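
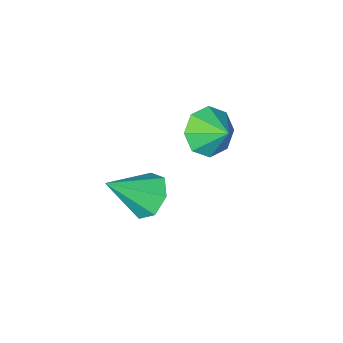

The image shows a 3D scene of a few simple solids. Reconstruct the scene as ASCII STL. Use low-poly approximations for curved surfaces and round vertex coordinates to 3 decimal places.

solid 
facet normal 0.129 -0.808 -0.575
outer loop
vertex -1.697 -3.59 -3.048
vertex -2.06 -4.211 -2.256
vertex -2.508 -3.696 -3.081
endloop
endfacet
facet normal -0.113 0.953 -0.281
outer loop
vertex -1.697 -3.59 -3.048
vertex -2.508 -3.696 -3.081
vertex -2.22 -3.209 -1.544
endloop
endfacet
facet normal 0.130 -0.808 -0.575
outer loop
vertex -2.508 -3.696 -3.081
vertex -2.06 -4.211 -2.256
vertex -3.057 -4.105 -2.63
endloop
endfacet
facet normal -0.653 0.749 -0.115
outer loop
vertex -2.508 -3.696 -3.081
vertex -3.057 -4.105 -2.63
vertex -2.22 -3.209 -1.544
endloop
endfacet
facet normal 0.130 -0.808 -0.575
outer loop
vertex -3.057 -4.105 -2.63
vertex -2.06 -4.211 -2.256
vertex -3.022 -4.575 -1.961
endloop
endfacet
facet normal -0.855 0.402 0.327
outer loop
vertex -3.057 -4.105 -2.63
vertex -3.022 -4.575 -1.961
vertex -2.22 -3.209 -1.544
endloop
endfacet
facet normal 0.129 -0.808 -0.575
outer loop
vertex -3.022 -4.575 -1.961
vertex -2.06 -4.211 -2.256
vertex -2.423 -4.832 -1.465
endloop
endfacet
facet normal -0.604 0.114 0.789
outer loop
vertex -3.022 -4.575 -1.961
vertex -2.423 -4.832 -1.465
vertex -2.22 -3.209 -1.544
endloop
endfacet
facet normal 0.129 -0.808 -0.575
outer loop
vertex -2.423 -4.832 -1.465
vertex -2.06 -4.211 -2.256
vertex -1.612 -4.726 -1.432
endloop
endfacet
facet normal -0.048 0.055 0.997
outer loop
vertex -2.423 -4.832 -1.465
vertex -1.612 -4.726 -1.432
vertex -2.22 -3.209 -1.544
endloop
endfacet
facet normal 0.129 -0.808 -0.575
outer loop
vertex -1.612 -4.726 -1.432
vertex -2.06 -4.211 -2.256
vertex -1.063 -4.317 -1.883
endloop
endfacet
facet normal 0.491 0.258 0.832
outer loop
vertex -1.612 -4.726 -1.432
vertex -1.063 -4.317 -1.883
vertex -2.22 -3.209 -1.544
endloop
endfacet
facet normal 0.129 -0.808 -0.575
outer loop
vertex -1.063 -4.317 -1.883
vertex -2.06 -4.211 -2.256
vertex -1.098 -3.847 -2.552
endloop
endfacet
facet normal 0.694 0.606 0.389
outer loop
vertex -1.063 -4.317 -1.883
vertex -1.098 -3.847 -2.552
vertex -2.22 -3.209 -1.544
endloop
endfacet
facet normal 0.129 -0.808 -0.575
outer loop
vertex -1.098 -3.847 -2.552
vertex -2.06 -4.211 -2.256
vertex -1.697 -3.59 -3.048
endloop
endfacet
facet normal 0.443 0.894 -0.072
outer loop
vertex -1.098 -3.847 -2.552
vertex -1.697 -3.59 -3.048
vertex -2.22 -3.209 -1.544
endloop
endfacet
facet normal -0.747 0.217 -0.628
outer loop
vertex 1.811 -3.217 -3.529
vertex 1.334 -2.776 -2.809
vertex 1.97 -2.396 -3.434
endloop
endfacet
facet normal 0.885 -0.120 -0.449
outer loop
vertex 1.811 -3.217 -3.529
vertex 1.97 -2.396 -3.434
vertex 2.806 -3.204 -1.571
endloop
endfacet
facet normal -0.747 0.218 -0.628
outer loop
vertex 1.97 -2.396 -3.434
vertex 1.334 -2.776 -2.809
vertex 1.65 -1.861 -2.868
endloop
endfacet
facet normal 0.801 0.589 -0.104
outer loop
vertex 1.97 -2.396 -3.434
vertex 1.65 -1.861 -2.868
vertex 2.806 -3.204 -1.571
endloop
endfacet
facet normal -0.747 0.218 -0.628
outer loop
vertex 1.65 -1.861 -2.868
vertex 1.334 -2.776 -2.809
vertex 1.092 -2.015 -2.257
endloop
endfacet
facet normal 0.342 0.788 0.511
outer loop
vertex 1.65 -1.861 -2.868
vertex 1.092 -2.015 -2.257
vertex 2.806 -3.204 -1.571
endloop
endfacet
facet normal -0.747 0.218 -0.628
outer loop
vertex 1.092 -2.015 -2.257
vertex 1.334 -2.776 -2.809
vertex 0.716 -2.742 -2.062
endloop
endfacet
facet normal -0.147 0.327 0.934
outer loop
vertex 1.092 -2.015 -2.257
vertex 0.716 -2.742 -2.062
vertex 2.806 -3.204 -1.571
endloop
endfacet
facet normal -0.747 0.217 -0.628
outer loop
vertex 0.716 -2.742 -2.062
vertex 1.334 -2.776 -2.809
vertex 0.805 -3.495 -2.428
endloop
endfacet
facet normal -0.297 -0.446 0.845
outer loop
vertex 0.716 -2.742 -2.062
vertex 0.805 -3.495 -2.428
vertex 2.806 -3.204 -1.571
endloop
endfacet
facet normal -0.747 0.217 -0.628
outer loop
vertex 0.805 -3.495 -2.428
vertex 1.334 -2.776 -2.809
vertex 1.293 -3.706 -3.081
endloop
endfacet
facet normal 0.005 -0.950 0.311
outer loop
vertex 0.805 -3.495 -2.428
vertex 1.293 -3.706 -3.081
vertex 2.806 -3.204 -1.571
endloop
endfacet
facet normal -0.748 0.217 -0.628
outer loop
vertex 1.293 -3.706 -3.081
vertex 1.334 -2.776 -2.809
vertex 1.811 -3.217 -3.529
endloop
endfacet
facet normal 0.531 -0.805 -0.265
outer loop
vertex 1.293 -3.706 -3.081
vertex 1.811 -3.217 -3.529
vertex 2.806 -3.204 -1.571
endloop
endfacet

endsolid


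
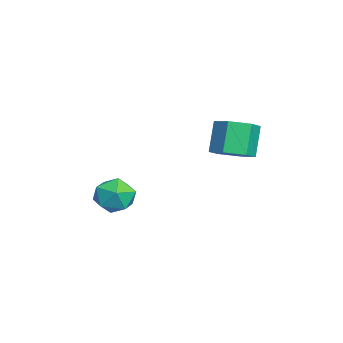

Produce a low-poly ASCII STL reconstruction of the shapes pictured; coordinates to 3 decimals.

solid 
facet normal -0.261 0.702 0.662
outer loop
vertex -2.734 -3.171 -3.271
vertex -2.14 -3.547 -2.638
vertex -1.837 -2.875 -3.231
endloop
endfacet
facet normal -0.313 0.950 -0.005
outer loop
vertex -2.734 -3.171 -3.271
vertex -1.837 -2.875 -3.231
vertex -2.251 -3.016 -4.069
endloop
endfacet
facet normal -0.767 0.530 -0.361
outer loop
vertex -2.734 -3.171 -3.271
vertex -2.251 -3.016 -4.069
vertex -2.811 -3.776 -3.995
endloop
endfacet
facet normal -0.996 0.023 0.086
outer loop
vertex -2.734 -3.171 -3.271
vertex -2.811 -3.776 -3.995
vertex -2.742 -4.104 -3.11
endloop
endfacet
facet normal -0.683 0.130 0.718
outer loop
vertex -2.734 -3.171 -3.271
vertex -2.742 -4.104 -3.11
vertex -2.14 -3.547 -2.638
endloop
endfacet
facet normal 0.328 0.892 -0.312
outer loop
vertex -2.251 -3.016 -4.069
vertex -1.837 -2.875 -3.231
vertex -1.358 -3.296 -3.93
endloop
endfacet
facet normal 0.412 0.492 0.767
outer loop
vertex -1.837 -2.875 -3.231
vertex -2.14 -3.547 -2.638
vertex -1.289 -3.624 -3.045
endloop
endfacet
facet normal -0.270 -0.436 0.859
outer loop
vertex -2.14 -3.547 -2.638
vertex -2.742 -4.104 -3.11
vertex -1.849 -4.384 -2.971
endloop
endfacet
facet normal -0.776 -0.609 -0.165
outer loop
vertex -2.742 -4.104 -3.11
vertex -2.811 -3.776 -3.995
vertex -2.263 -4.525 -3.809
endloop
endfacet
facet normal -0.406 0.213 -0.889
outer loop
vertex -2.811 -3.776 -3.995
vertex -2.251 -3.016 -4.069
vertex -1.96 -3.853 -4.402
endloop
endfacet
facet normal 0.996 -0.023 -0.086
outer loop
vertex -1.366 -4.229 -3.769
vertex -1.358 -3.296 -3.93
vertex -1.289 -3.624 -3.045
endloop
endfacet
facet normal 0.767 -0.530 0.361
outer loop
vertex -1.366 -4.229 -3.769
vertex -1.289 -3.624 -3.045
vertex -1.849 -4.384 -2.971
endloop
endfacet
facet normal 0.313 -0.950 0.005
outer loop
vertex -1.366 -4.229 -3.769
vertex -1.849 -4.384 -2.971
vertex -2.263 -4.525 -3.809
endloop
endfacet
facet normal 0.261 -0.702 -0.662
outer loop
vertex -1.366 -4.229 -3.769
vertex -2.263 -4.525 -3.809
vertex -1.96 -3.853 -4.402
endloop
endfacet
facet normal 0.683 -0.130 -0.718
outer loop
vertex -1.366 -4.229 -3.769
vertex -1.96 -3.853 -4.402
vertex -1.358 -3.296 -3.93
endloop
endfacet
facet normal 0.776 0.609 0.165
outer loop
vertex -1.289 -3.624 -3.045
vertex -1.358 -3.296 -3.93
vertex -1.837 -2.875 -3.231
endloop
endfacet
facet normal 0.406 -0.213 0.889
outer loop
vertex -1.849 -4.384 -2.971
vertex -1.289 -3.624 -3.045
vertex -2.14 -3.547 -2.638
endloop
endfacet
facet normal -0.328 -0.892 0.312
outer loop
vertex -2.263 -4.525 -3.809
vertex -1.849 -4.384 -2.971
vertex -2.742 -4.104 -3.11
endloop
endfacet
facet normal -0.412 -0.492 -0.767
outer loop
vertex -1.96 -3.853 -4.402
vertex -2.263 -4.525 -3.809
vertex -2.811 -3.776 -3.995
endloop
endfacet
facet normal 0.270 0.436 -0.859
outer loop
vertex -1.358 -3.296 -3.93
vertex -1.96 -3.853 -4.402
vertex -2.251 -3.016 -4.069
endloop
endfacet
facet normal 0.435 -0.150 -0.888
outer loop
vertex -0.015 1.16 -0.574
vertex -0.705 0.678 -0.831
vertex -0.697 1.547 -0.974
endloop
endfacet
facet normal 0.458 0.886 0.075
outer loop
vertex -0.015 1.16 -0.574
vertex -0.697 1.547 -0.974
vertex -0.665 1.384 0.749
endloop
endfacet
facet normal 0.457 0.886 0.075
outer loop
vertex -0.665 1.384 0.749
vertex -0.697 1.547 -0.974
vertex -1.347 1.77 0.348
endloop
endfacet
facet normal -0.437 0.150 0.887
outer loop
vertex -0.665 1.384 0.749
vertex -1.347 1.77 0.348
vertex -1.355 0.902 0.491
endloop
endfacet
facet normal 0.436 -0.150 -0.888
outer loop
vertex -0.697 1.547 -0.974
vertex -0.705 0.678 -0.831
vertex -1.387 1.064 -1.231
endloop
endfacet
facet normal -0.443 0.823 -0.357
outer loop
vertex -0.697 1.547 -0.974
vertex -1.387 1.064 -1.231
vertex -1.347 1.77 0.348
endloop
endfacet
facet normal -0.442 0.823 -0.357
outer loop
vertex -1.347 1.77 0.348
vertex -1.387 1.064 -1.231
vertex -2.037 1.288 0.091
endloop
endfacet
facet normal -0.436 0.150 0.888
outer loop
vertex -1.347 1.77 0.348
vertex -2.037 1.288 0.091
vertex -1.355 0.902 0.491
endloop
endfacet
facet normal 0.436 -0.149 -0.887
outer loop
vertex -1.387 1.064 -1.231
vertex -0.705 0.678 -0.831
vertex -1.395 0.196 -1.089
endloop
endfacet
facet normal -0.900 -0.062 -0.432
outer loop
vertex -1.387 1.064 -1.231
vertex -1.395 0.196 -1.089
vertex -2.037 1.288 0.091
endloop
endfacet
facet normal -0.900 -0.063 -0.432
outer loop
vertex -2.037 1.288 0.091
vertex -1.395 0.196 -1.089
vertex -2.045 0.42 0.234
endloop
endfacet
facet normal -0.436 0.150 0.888
outer loop
vertex -2.037 1.288 0.091
vertex -2.045 0.42 0.234
vertex -1.355 0.902 0.491
endloop
endfacet
facet normal 0.437 -0.150 -0.887
outer loop
vertex -1.395 0.196 -1.089
vertex -0.705 0.678 -0.831
vertex -0.713 -0.19 -0.688
endloop
endfacet
facet normal -0.458 -0.886 -0.075
outer loop
vertex -1.395 0.196 -1.089
vertex -0.713 -0.19 -0.688
vertex -2.045 0.42 0.234
endloop
endfacet
facet normal -0.458 -0.886 -0.076
outer loop
vertex -2.045 0.42 0.234
vertex -0.713 -0.19 -0.688
vertex -1.363 0.033 0.634
endloop
endfacet
facet normal -0.435 0.150 0.888
outer loop
vertex -2.045 0.42 0.234
vertex -1.363 0.033 0.634
vertex -1.355 0.902 0.491
endloop
endfacet
facet normal 0.436 -0.150 -0.888
outer loop
vertex -0.713 -0.19 -0.688
vertex -0.705 0.678 -0.831
vertex -0.023 0.292 -0.431
endloop
endfacet
facet normal 0.442 -0.823 0.356
outer loop
vertex -0.713 -0.19 -0.688
vertex -0.023 0.292 -0.431
vertex -1.363 0.033 0.634
endloop
endfacet
facet normal 0.443 -0.822 0.357
outer loop
vertex -1.363 0.033 0.634
vertex -0.023 0.292 -0.431
vertex -0.673 0.516 0.891
endloop
endfacet
facet normal -0.436 0.150 0.888
outer loop
vertex -1.363 0.033 0.634
vertex -0.673 0.516 0.891
vertex -1.355 0.902 0.491
endloop
endfacet
facet normal 0.436 -0.150 -0.888
outer loop
vertex -0.023 0.292 -0.431
vertex -0.705 0.678 -0.831
vertex -0.015 1.16 -0.574
endloop
endfacet
facet normal 0.900 0.063 0.432
outer loop
vertex -0.023 0.292 -0.431
vertex -0.015 1.16 -0.574
vertex -0.673 0.516 0.891
endloop
endfacet
facet normal 0.900 0.062 0.432
outer loop
vertex -0.673 0.516 0.891
vertex -0.015 1.16 -0.574
vertex -0.665 1.384 0.749
endloop
endfacet
facet normal -0.436 0.149 0.887
outer loop
vertex -0.673 0.516 0.891
vertex -0.665 1.384 0.749
vertex -1.355 0.902 0.491
endloop
endfacet

endsolid


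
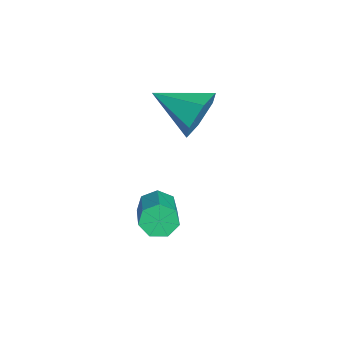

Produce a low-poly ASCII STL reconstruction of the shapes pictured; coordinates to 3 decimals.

solid 
facet normal 0.389 0.866 -0.314
outer loop
vertex 0.694 -1.549 -0.238
vertex 0.283 -1.081 0.544
vertex 1.203 -1.467 0.618
endloop
endfacet
facet normal 0.527 -0.817 -0.235
outer loop
vertex 0.694 -1.549 -0.238
vertex 1.203 -1.467 0.618
vertex -0.423 -2.659 1.116
endloop
endfacet
facet normal 0.389 0.866 -0.314
outer loop
vertex 1.203 -1.467 0.618
vertex 0.283 -1.081 0.544
vertex 0.792 -0.999 1.401
endloop
endfacet
facet normal 0.578 -0.530 0.620
outer loop
vertex 1.203 -1.467 0.618
vertex 0.792 -0.999 1.401
vertex -0.423 -2.659 1.116
endloop
endfacet
facet normal 0.388 0.867 -0.313
outer loop
vertex 0.792 -0.999 1.401
vertex 0.283 -1.081 0.544
vertex -0.128 -0.614 1.327
endloop
endfacet
facet normal -0.115 -0.085 0.990
outer loop
vertex 0.792 -0.999 1.401
vertex -0.128 -0.614 1.327
vertex -0.423 -2.659 1.116
endloop
endfacet
facet normal 0.388 0.867 -0.313
outer loop
vertex -0.128 -0.614 1.327
vertex 0.283 -1.081 0.544
vertex -0.637 -0.696 0.47
endloop
endfacet
facet normal -0.861 0.072 0.504
outer loop
vertex -0.128 -0.614 1.327
vertex -0.637 -0.696 0.47
vertex -0.423 -2.659 1.116
endloop
endfacet
facet normal 0.388 0.866 -0.315
outer loop
vertex -0.637 -0.696 0.47
vertex 0.283 -1.081 0.544
vertex -0.226 -1.164 -0.312
endloop
endfacet
facet normal -0.912 -0.215 -0.351
outer loop
vertex -0.637 -0.696 0.47
vertex -0.226 -1.164 -0.312
vertex -0.423 -2.659 1.116
endloop
endfacet
facet normal 0.388 0.866 -0.315
outer loop
vertex -0.226 -1.164 -0.312
vertex 0.283 -1.081 0.544
vertex 0.694 -1.549 -0.238
endloop
endfacet
facet normal -0.218 -0.659 -0.720
outer loop
vertex -0.226 -1.164 -0.312
vertex 0.694 -1.549 -0.238
vertex -0.423 -2.659 1.116
endloop
endfacet
facet normal -0.916 -0.044 -0.398
outer loop
vertex 1.334 -2.802 -3.939
vertex 1.084 -2.501 -3.396
vertex 1.315 -2.222 -3.959
endloop
endfacet
facet normal 0.398 -0.019 -0.917
outer loop
vertex 1.334 -2.802 -3.939
vertex 1.315 -2.222 -3.959
vertex 3.066 -2.721 -3.188
endloop
endfacet
facet normal 0.398 -0.019 -0.917
outer loop
vertex 3.066 -2.721 -3.188
vertex 1.315 -2.222 -3.959
vertex 3.048 -2.14 -3.208
endloop
endfacet
facet normal 0.916 0.042 0.398
outer loop
vertex 3.066 -2.721 -3.188
vertex 3.048 -2.14 -3.208
vertex 2.816 -2.419 -2.644
endloop
endfacet
facet normal -0.917 -0.042 -0.397
outer loop
vertex 1.315 -2.222 -3.959
vertex 1.084 -2.501 -3.396
vertex 1.123 -1.851 -3.555
endloop
endfacet
facet normal 0.223 0.769 -0.600
outer loop
vertex 1.315 -2.222 -3.959
vertex 1.123 -1.851 -3.555
vertex 3.048 -2.14 -3.208
endloop
endfacet
facet normal 0.223 0.770 -0.597
outer loop
vertex 3.048 -2.14 -3.208
vertex 1.123 -1.851 -3.555
vertex 2.855 -1.77 -2.803
endloop
endfacet
facet normal 0.916 0.042 0.398
outer loop
vertex 3.048 -2.14 -3.208
vertex 2.855 -1.77 -2.803
vertex 2.816 -2.419 -2.644
endloop
endfacet
facet normal -0.916 -0.042 -0.398
outer loop
vertex 1.123 -1.851 -3.555
vertex 1.084 -2.501 -3.396
vertex 0.901 -1.969 -3.031
endloop
endfacet
facet normal -0.119 0.978 0.170
outer loop
vertex 1.123 -1.851 -3.555
vertex 0.901 -1.969 -3.031
vertex 2.855 -1.77 -2.803
endloop
endfacet
facet normal -0.119 0.978 0.170
outer loop
vertex 2.855 -1.77 -2.803
vertex 0.901 -1.969 -3.031
vertex 2.633 -1.888 -2.279
endloop
endfacet
facet normal 0.916 0.042 0.398
outer loop
vertex 2.855 -1.77 -2.803
vertex 2.633 -1.888 -2.279
vertex 2.816 -2.419 -2.644
endloop
endfacet
facet normal -0.917 -0.042 -0.398
outer loop
vertex 0.901 -1.969 -3.031
vertex 1.084 -2.501 -3.396
vertex 0.817 -2.488 -2.782
endloop
endfacet
facet normal -0.373 0.450 0.811
outer loop
vertex 0.901 -1.969 -3.031
vertex 0.817 -2.488 -2.782
vertex 2.633 -1.888 -2.279
endloop
endfacet
facet normal -0.373 0.450 0.811
outer loop
vertex 2.633 -1.888 -2.279
vertex 0.817 -2.488 -2.782
vertex 2.549 -2.407 -2.03
endloop
endfacet
facet normal 0.917 0.042 0.398
outer loop
vertex 2.633 -1.888 -2.279
vertex 2.549 -2.407 -2.03
vertex 2.816 -2.419 -2.644
endloop
endfacet
facet normal -0.917 -0.043 -0.398
outer loop
vertex 0.817 -2.488 -2.782
vertex 1.084 -2.501 -3.396
vertex 0.934 -3.016 -2.995
endloop
endfacet
facet normal -0.346 -0.416 0.841
outer loop
vertex 0.817 -2.488 -2.782
vertex 0.934 -3.016 -2.995
vertex 2.549 -2.407 -2.03
endloop
endfacet
facet normal -0.346 -0.416 0.841
outer loop
vertex 2.549 -2.407 -2.03
vertex 0.934 -3.016 -2.995
vertex 2.666 -2.935 -2.243
endloop
endfacet
facet normal 0.917 0.043 0.398
outer loop
vertex 2.549 -2.407 -2.03
vertex 2.666 -2.935 -2.243
vertex 2.816 -2.419 -2.644
endloop
endfacet
facet normal -0.917 -0.043 -0.398
outer loop
vertex 0.934 -3.016 -2.995
vertex 1.084 -2.501 -3.396
vertex 1.164 -3.156 -3.51
endloop
endfacet
facet normal -0.058 -0.970 0.238
outer loop
vertex 0.934 -3.016 -2.995
vertex 1.164 -3.156 -3.51
vertex 2.666 -2.935 -2.243
endloop
endfacet
facet normal -0.058 -0.970 0.238
outer loop
vertex 2.666 -2.935 -2.243
vertex 1.164 -3.156 -3.51
vertex 2.896 -3.075 -2.758
endloop
endfacet
facet normal 0.917 0.043 0.398
outer loop
vertex 2.666 -2.935 -2.243
vertex 2.896 -3.075 -2.758
vertex 2.816 -2.419 -2.644
endloop
endfacet
facet normal -0.916 -0.043 -0.398
outer loop
vertex 1.164 -3.156 -3.51
vertex 1.084 -2.501 -3.396
vertex 1.334 -2.802 -3.939
endloop
endfacet
facet normal 0.274 -0.792 -0.545
outer loop
vertex 1.164 -3.156 -3.51
vertex 1.334 -2.802 -3.939
vertex 2.896 -3.075 -2.758
endloop
endfacet
facet normal 0.273 -0.793 -0.545
outer loop
vertex 2.896 -3.075 -2.758
vertex 1.334 -2.802 -3.939
vertex 3.066 -2.721 -3.188
endloop
endfacet
facet normal 0.917 0.043 0.398
outer loop
vertex 2.896 -3.075 -2.758
vertex 3.066 -2.721 -3.188
vertex 2.816 -2.419 -2.644
endloop
endfacet

endsolid


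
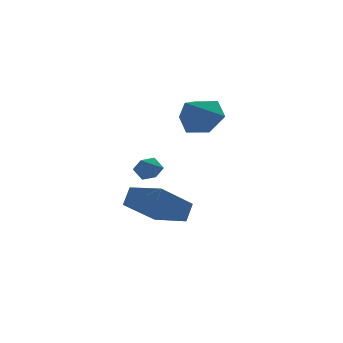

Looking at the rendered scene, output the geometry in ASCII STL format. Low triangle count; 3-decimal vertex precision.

solid 
facet normal 0.602 0.434 -0.670
outer loop
vertex 4.537 1.984 1.547
vertex 3.8 2.74 1.374
vertex 4.542 2.88 2.132
endloop
endfacet
facet normal 0.403 -0.502 0.765
outer loop
vertex 4.537 1.984 1.547
vertex 4.542 2.88 2.132
vertex 2.8 2.02 2.486
endloop
endfacet
facet normal 0.603 0.433 -0.670
outer loop
vertex 4.542 2.88 2.132
vertex 3.8 2.74 1.374
vertex 3.805 3.636 1.958
endloop
endfacet
facet normal 0.058 0.277 0.959
outer loop
vertex 4.542 2.88 2.132
vertex 3.805 3.636 1.958
vertex 2.8 2.02 2.486
endloop
endfacet
facet normal 0.603 0.433 -0.670
outer loop
vertex 3.805 3.636 1.958
vertex 3.8 2.74 1.374
vertex 3.063 3.496 1.2
endloop
endfacet
facet normal -0.639 0.567 0.520
outer loop
vertex 3.805 3.636 1.958
vertex 3.063 3.496 1.2
vertex 2.8 2.02 2.486
endloop
endfacet
facet normal 0.603 0.433 -0.670
outer loop
vertex 3.063 3.496 1.2
vertex 3.8 2.74 1.374
vertex 3.058 2.599 0.616
endloop
endfacet
facet normal -0.991 0.079 -0.112
outer loop
vertex 3.063 3.496 1.2
vertex 3.058 2.599 0.616
vertex 2.8 2.02 2.486
endloop
endfacet
facet normal 0.602 0.434 -0.670
outer loop
vertex 3.058 2.599 0.616
vertex 3.8 2.74 1.374
vertex 3.795 1.843 0.789
endloop
endfacet
facet normal -0.646 -0.700 -0.306
outer loop
vertex 3.058 2.599 0.616
vertex 3.795 1.843 0.789
vertex 2.8 2.02 2.486
endloop
endfacet
facet normal 0.602 0.434 -0.670
outer loop
vertex 3.795 1.843 0.789
vertex 3.8 2.74 1.374
vertex 4.537 1.984 1.547
endloop
endfacet
facet normal 0.052 -0.990 0.134
outer loop
vertex 3.795 1.843 0.789
vertex 4.537 1.984 1.547
vertex 2.8 2.02 2.486
endloop
endfacet
facet normal -0.725 0.444 0.527
outer loop
vertex 0.069 0.433 -0.333
vertex 0.317 0.195 0.208
vertex 0.51 0.767 -0.008
endloop
endfacet
facet normal -0.574 0.817 -0.061
outer loop
vertex 0.069 0.433 -0.333
vertex 0.51 0.767 -0.008
vertex 0.537 0.738 -0.648
endloop
endfacet
facet normal -0.676 0.391 -0.625
outer loop
vertex 0.069 0.433 -0.333
vertex 0.537 0.738 -0.648
vertex 0.361 0.148 -0.827
endloop
endfacet
facet normal -0.890 -0.245 -0.385
outer loop
vertex 0.069 0.433 -0.333
vertex 0.361 0.148 -0.827
vertex 0.225 -0.188 -0.298
endloop
endfacet
facet normal -0.920 -0.213 0.328
outer loop
vertex 0.069 0.433 -0.333
vertex 0.225 -0.188 -0.298
vertex 0.317 0.195 0.208
endloop
endfacet
facet normal 0.118 0.992 -0.040
outer loop
vertex 0.537 0.738 -0.648
vertex 0.51 0.767 -0.008
vertex 1.075 0.688 -0.302
endloop
endfacet
facet normal -0.126 0.387 0.913
outer loop
vertex 0.51 0.767 -0.008
vertex 0.317 0.195 0.208
vertex 0.939 0.352 0.227
endloop
endfacet
facet normal -0.443 -0.674 0.591
outer loop
vertex 0.317 0.195 0.208
vertex 0.225 -0.188 -0.298
vertex 0.763 -0.238 0.048
endloop
endfacet
facet normal -0.394 -0.726 -0.563
outer loop
vertex 0.225 -0.188 -0.298
vertex 0.361 0.148 -0.827
vertex 0.79 -0.267 -0.592
endloop
endfacet
facet normal -0.047 0.303 -0.952
outer loop
vertex 0.361 0.148 -0.827
vertex 0.537 0.738 -0.648
vertex 0.983 0.305 -0.808
endloop
endfacet
facet normal 0.890 0.245 0.385
outer loop
vertex 1.231 0.067 -0.267
vertex 1.075 0.688 -0.302
vertex 0.939 0.352 0.227
endloop
endfacet
facet normal 0.676 -0.391 0.625
outer loop
vertex 1.231 0.067 -0.267
vertex 0.939 0.352 0.227
vertex 0.763 -0.238 0.048
endloop
endfacet
facet normal 0.574 -0.817 0.061
outer loop
vertex 1.231 0.067 -0.267
vertex 0.763 -0.238 0.048
vertex 0.79 -0.267 -0.592
endloop
endfacet
facet normal 0.725 -0.444 -0.527
outer loop
vertex 1.231 0.067 -0.267
vertex 0.79 -0.267 -0.592
vertex 0.983 0.305 -0.808
endloop
endfacet
facet normal 0.920 0.213 -0.328
outer loop
vertex 1.231 0.067 -0.267
vertex 0.983 0.305 -0.808
vertex 1.075 0.688 -0.302
endloop
endfacet
facet normal 0.394 0.726 0.563
outer loop
vertex 0.939 0.352 0.227
vertex 1.075 0.688 -0.302
vertex 0.51 0.767 -0.008
endloop
endfacet
facet normal 0.047 -0.303 0.952
outer loop
vertex 0.763 -0.238 0.048
vertex 0.939 0.352 0.227
vertex 0.317 0.195 0.208
endloop
endfacet
facet normal -0.118 -0.992 0.040
outer loop
vertex 0.79 -0.267 -0.592
vertex 0.763 -0.238 0.048
vertex 0.225 -0.188 -0.298
endloop
endfacet
facet normal 0.126 -0.387 -0.913
outer loop
vertex 0.983 0.305 -0.808
vertex 0.79 -0.267 -0.592
vertex 0.361 0.148 -0.827
endloop
endfacet
facet normal 0.443 0.674 -0.591
outer loop
vertex 1.075 0.688 -0.302
vertex 0.983 0.305 -0.808
vertex 0.537 0.738 -0.648
endloop
endfacet
facet normal -0.520 0.829 -0.205
outer loop
vertex 0.202 2.24 -3.017
vertex 0.644 2.704 -2.263
vertex 1.781 2.901 -4.35
endloop
endfacet
facet normal -0.447 -0.469 -0.762
outer loop
vertex 2.676 1.476 -3.997
vertex 0.202 2.24 -3.017
vertex 1.781 2.901 -4.35
endloop
endfacet
facet normal -0.521 0.828 -0.206
outer loop
vertex 1.781 2.901 -4.35
vertex 0.644 2.704 -2.263
vertex 2.223 3.366 -3.596
endloop
endfacet
facet normal 0.728 0.305 -0.615
outer loop
vertex 2.223 3.366 -3.596
vertex 2.676 1.476 -3.997
vertex 1.781 2.901 -4.35
endloop
endfacet
facet normal -0.728 -0.305 0.614
outer loop
vertex 0.202 2.24 -3.017
vertex 1.539 1.279 -1.91
vertex 0.644 2.704 -2.263
endloop
endfacet
facet normal -0.447 -0.469 -0.762
outer loop
vertex 1.097 0.814 -2.664
vertex 0.202 2.24 -3.017
vertex 2.676 1.476 -3.997
endloop
endfacet
facet normal -0.728 -0.305 0.614
outer loop
vertex 1.097 0.814 -2.664
vertex 1.539 1.279 -1.91
vertex 0.202 2.24 -3.017
endloop
endfacet
facet normal 0.447 0.469 0.762
outer loop
vertex 0.644 2.704 -2.263
vertex 1.539 1.279 -1.91
vertex 2.223 3.366 -3.596
endloop
endfacet
facet normal 0.728 0.305 -0.614
outer loop
vertex 3.118 1.94 -3.243
vertex 2.676 1.476 -3.997
vertex 2.223 3.366 -3.596
endloop
endfacet
facet normal 0.447 0.469 0.762
outer loop
vertex 2.223 3.366 -3.596
vertex 1.539 1.279 -1.91
vertex 3.118 1.94 -3.243
endloop
endfacet
facet normal 0.521 -0.829 0.205
outer loop
vertex 3.118 1.94 -3.243
vertex 1.097 0.814 -2.664
vertex 2.676 1.476 -3.997
endloop
endfacet
facet normal 0.521 -0.829 0.206
outer loop
vertex 1.539 1.279 -1.91
vertex 1.097 0.814 -2.664
vertex 3.118 1.94 -3.243
endloop
endfacet

endsolid


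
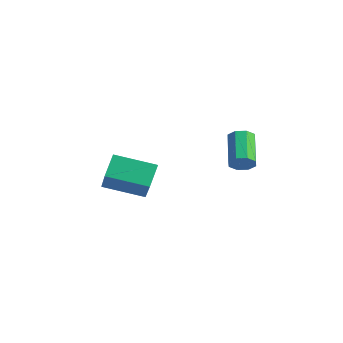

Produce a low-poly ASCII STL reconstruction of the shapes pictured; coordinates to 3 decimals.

solid 
facet normal -0.717 -0.646 0.260
outer loop
vertex -1.517 -2.365 -3.104
vertex -1.902 -1.642 -2.369
vertex -2.619 -1.656 -4.381
endloop
endfacet
facet normal 0.350 -0.657 -0.667
outer loop
vertex -1.378 -0.538 -4.831
vertex -1.517 -2.365 -3.104
vertex -2.619 -1.656 -4.381
endloop
endfacet
facet normal -0.718 -0.646 0.260
outer loop
vertex -2.619 -1.656 -4.381
vertex -1.902 -1.642 -2.369
vertex -3.004 -0.932 -3.647
endloop
endfacet
facet normal -0.602 0.387 -0.698
outer loop
vertex -3.004 -0.932 -3.647
vertex -1.378 -0.538 -4.831
vertex -2.619 -1.656 -4.381
endloop
endfacet
facet normal 0.603 -0.388 0.697
outer loop
vertex -1.517 -2.365 -3.104
vertex -0.661 -0.524 -2.819
vertex -1.902 -1.642 -2.369
endloop
endfacet
facet normal 0.350 -0.657 -0.667
outer loop
vertex -0.276 -1.248 -3.553
vertex -1.517 -2.365 -3.104
vertex -1.378 -0.538 -4.831
endloop
endfacet
facet normal 0.602 -0.388 0.698
outer loop
vertex -0.276 -1.248 -3.553
vertex -0.661 -0.524 -2.819
vertex -1.517 -2.365 -3.104
endloop
endfacet
facet normal -0.350 0.657 0.667
outer loop
vertex -1.902 -1.642 -2.369
vertex -0.661 -0.524 -2.819
vertex -3.004 -0.932 -3.647
endloop
endfacet
facet normal -0.602 0.389 -0.698
outer loop
vertex -1.763 0.185 -4.096
vertex -1.378 -0.538 -4.831
vertex -3.004 -0.932 -3.647
endloop
endfacet
facet normal -0.350 0.657 0.667
outer loop
vertex -3.004 -0.932 -3.647
vertex -0.661 -0.524 -2.819
vertex -1.763 0.185 -4.096
endloop
endfacet
facet normal 0.718 0.646 -0.260
outer loop
vertex -1.763 0.185 -4.096
vertex -0.276 -1.248 -3.553
vertex -1.378 -0.538 -4.831
endloop
endfacet
facet normal 0.718 0.646 -0.261
outer loop
vertex -0.661 -0.524 -2.819
vertex -0.276 -1.248 -3.553
vertex -1.763 0.185 -4.096
endloop
endfacet
facet normal 0.652 -0.570 -0.501
outer loop
vertex 3.163 0.809 -1.549
vertex 2.762 0.528 -1.751
vertex 3.027 0.962 -1.9
endloop
endfacet
facet normal 0.681 0.730 0.054
outer loop
vertex 3.163 0.809 -1.549
vertex 3.027 0.962 -1.9
vertex 2.2 1.653 -0.808
endloop
endfacet
facet normal 0.681 0.730 0.054
outer loop
vertex 2.2 1.653 -0.808
vertex 3.027 0.962 -1.9
vertex 2.064 1.806 -1.158
endloop
endfacet
facet normal -0.650 0.571 0.502
outer loop
vertex 2.2 1.653 -0.808
vertex 2.064 1.806 -1.158
vertex 1.798 1.372 -1.009
endloop
endfacet
facet normal 0.651 -0.570 -0.502
outer loop
vertex 3.027 0.962 -1.9
vertex 2.762 0.528 -1.751
vertex 2.736 0.861 -2.163
endloop
endfacet
facet normal 0.245 0.783 -0.572
outer loop
vertex 3.027 0.962 -1.9
vertex 2.736 0.861 -2.163
vertex 2.064 1.806 -1.158
endloop
endfacet
facet normal 0.243 0.782 -0.573
outer loop
vertex 2.064 1.806 -1.158
vertex 2.736 0.861 -2.163
vertex 1.772 1.704 -1.421
endloop
endfacet
facet normal -0.651 0.571 0.501
outer loop
vertex 2.064 1.806 -1.158
vertex 1.772 1.704 -1.421
vertex 1.798 1.372 -1.009
endloop
endfacet
facet normal 0.651 -0.570 -0.502
outer loop
vertex 2.736 0.861 -2.163
vertex 2.762 0.528 -1.751
vertex 2.459 0.564 -2.185
endloop
endfacet
facet normal -0.335 0.377 -0.864
outer loop
vertex 2.736 0.861 -2.163
vertex 2.459 0.564 -2.185
vertex 1.772 1.704 -1.421
endloop
endfacet
facet normal -0.335 0.377 -0.864
outer loop
vertex 1.772 1.704 -1.421
vertex 2.459 0.564 -2.185
vertex 1.496 1.408 -1.443
endloop
endfacet
facet normal -0.651 0.570 0.501
outer loop
vertex 1.772 1.704 -1.421
vertex 1.496 1.408 -1.443
vertex 1.798 1.372 -1.009
endloop
endfacet
facet normal 0.650 -0.571 -0.501
outer loop
vertex 2.459 0.564 -2.185
vertex 2.762 0.528 -1.751
vertex 2.36 0.247 -1.952
endloop
endfacet
facet normal -0.719 -0.251 -0.648
outer loop
vertex 2.459 0.564 -2.185
vertex 2.36 0.247 -1.952
vertex 1.496 1.408 -1.443
endloop
endfacet
facet normal -0.719 -0.250 -0.649
outer loop
vertex 1.496 1.408 -1.443
vertex 2.36 0.247 -1.952
vertex 1.397 1.091 -1.211
endloop
endfacet
facet normal -0.652 0.570 0.501
outer loop
vertex 1.496 1.408 -1.443
vertex 1.397 1.091 -1.211
vertex 1.798 1.372 -1.009
endloop
endfacet
facet normal 0.650 -0.571 -0.502
outer loop
vertex 2.36 0.247 -1.952
vertex 2.762 0.528 -1.751
vertex 2.496 0.094 -1.602
endloop
endfacet
facet normal -0.681 -0.730 -0.054
outer loop
vertex 2.36 0.247 -1.952
vertex 2.496 0.094 -1.602
vertex 1.397 1.091 -1.211
endloop
endfacet
facet normal -0.681 -0.730 -0.054
outer loop
vertex 1.397 1.091 -1.211
vertex 2.496 0.094 -1.602
vertex 1.533 0.938 -0.86
endloop
endfacet
facet normal -0.652 0.570 0.501
outer loop
vertex 1.397 1.091 -1.211
vertex 1.533 0.938 -0.86
vertex 1.798 1.372 -1.009
endloop
endfacet
facet normal 0.651 -0.571 -0.501
outer loop
vertex 2.496 0.094 -1.602
vertex 2.762 0.528 -1.751
vertex 2.788 0.196 -1.339
endloop
endfacet
facet normal -0.243 -0.782 0.574
outer loop
vertex 2.496 0.094 -1.602
vertex 2.788 0.196 -1.339
vertex 1.533 0.938 -0.86
endloop
endfacet
facet normal -0.245 -0.783 0.572
outer loop
vertex 1.533 0.938 -0.86
vertex 2.788 0.196 -1.339
vertex 1.824 1.039 -0.597
endloop
endfacet
facet normal -0.651 0.570 0.502
outer loop
vertex 1.533 0.938 -0.86
vertex 1.824 1.039 -0.597
vertex 1.798 1.372 -1.009
endloop
endfacet
facet normal 0.651 -0.570 -0.501
outer loop
vertex 2.788 0.196 -1.339
vertex 2.762 0.528 -1.751
vertex 3.064 0.492 -1.317
endloop
endfacet
facet normal 0.335 -0.377 0.864
outer loop
vertex 2.788 0.196 -1.339
vertex 3.064 0.492 -1.317
vertex 1.824 1.039 -0.597
endloop
endfacet
facet normal 0.335 -0.377 0.864
outer loop
vertex 1.824 1.039 -0.597
vertex 3.064 0.492 -1.317
vertex 2.101 1.336 -0.575
endloop
endfacet
facet normal -0.651 0.570 0.502
outer loop
vertex 1.824 1.039 -0.597
vertex 2.101 1.336 -0.575
vertex 1.798 1.372 -1.009
endloop
endfacet
facet normal 0.652 -0.570 -0.501
outer loop
vertex 3.064 0.492 -1.317
vertex 2.762 0.528 -1.751
vertex 3.163 0.809 -1.549
endloop
endfacet
facet normal 0.719 0.250 0.649
outer loop
vertex 3.064 0.492 -1.317
vertex 3.163 0.809 -1.549
vertex 2.101 1.336 -0.575
endloop
endfacet
facet normal 0.719 0.252 0.648
outer loop
vertex 2.101 1.336 -0.575
vertex 3.163 0.809 -1.549
vertex 2.2 1.653 -0.808
endloop
endfacet
facet normal -0.650 0.571 0.501
outer loop
vertex 2.101 1.336 -0.575
vertex 2.2 1.653 -0.808
vertex 1.798 1.372 -1.009
endloop
endfacet

endsolid


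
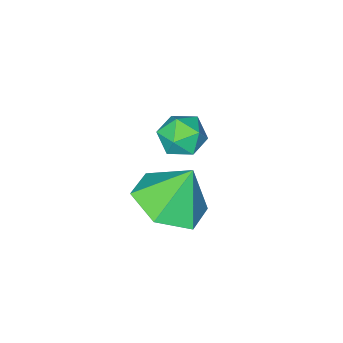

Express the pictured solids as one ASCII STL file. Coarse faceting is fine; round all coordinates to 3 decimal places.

solid 
facet normal 0.356 -0.238 -0.904
outer loop
vertex 0.195 2.683 2.479
vertex -0.611 3.234 2.017
vertex 0.318 3.731 2.252
endloop
endfacet
facet normal 0.574 0.108 0.812
outer loop
vertex 0.195 2.683 2.479
vertex 0.318 3.731 2.252
vertex -1.109 3.566 3.283
endloop
endfacet
facet normal 0.356 -0.237 -0.904
outer loop
vertex 0.318 3.731 2.252
vertex -0.611 3.234 2.017
vertex -0.487 4.282 1.791
endloop
endfacet
facet normal 0.271 0.819 0.506
outer loop
vertex 0.318 3.731 2.252
vertex -0.487 4.282 1.791
vertex -1.109 3.566 3.283
endloop
endfacet
facet normal 0.356 -0.237 -0.904
outer loop
vertex -0.487 4.282 1.791
vertex -0.611 3.234 2.017
vertex -1.417 3.785 1.555
endloop
endfacet
facet normal -0.500 0.843 0.196
outer loop
vertex -0.487 4.282 1.791
vertex -1.417 3.785 1.555
vertex -1.109 3.566 3.283
endloop
endfacet
facet normal 0.356 -0.237 -0.904
outer loop
vertex -1.417 3.785 1.555
vertex -0.611 3.234 2.017
vertex -1.54 2.736 1.782
endloop
endfacet
facet normal -0.969 0.155 0.192
outer loop
vertex -1.417 3.785 1.555
vertex -1.54 2.736 1.782
vertex -1.109 3.566 3.283
endloop
endfacet
facet normal 0.356 -0.238 -0.904
outer loop
vertex -1.54 2.736 1.782
vertex -0.611 3.234 2.017
vertex -0.735 2.185 2.244
endloop
endfacet
facet normal -0.666 -0.555 0.498
outer loop
vertex -1.54 2.736 1.782
vertex -0.735 2.185 2.244
vertex -1.109 3.566 3.283
endloop
endfacet
facet normal 0.356 -0.238 -0.904
outer loop
vertex -0.735 2.185 2.244
vertex -0.611 3.234 2.017
vertex 0.195 2.683 2.479
endloop
endfacet
facet normal 0.106 -0.579 0.808
outer loop
vertex -0.735 2.185 2.244
vertex 0.195 2.683 2.479
vertex -1.109 3.566 3.283
endloop
endfacet
facet normal -0.997 0.051 -0.054
outer loop
vertex -3.892 1.041 0.596
vertex -3.922 0.298 0.454
vertex -3.948 0.548 1.168
endloop
endfacet
facet normal -0.741 0.543 0.395
outer loop
vertex -3.892 1.041 0.596
vertex -3.948 0.548 1.168
vertex -3.483 1.142 1.224
endloop
endfacet
facet normal -0.288 0.957 0.033
outer loop
vertex -3.892 1.041 0.596
vertex -3.483 1.142 1.224
vertex -3.169 1.26 0.545
endloop
endfacet
facet normal -0.264 0.721 -0.641
outer loop
vertex -3.892 1.041 0.596
vertex -3.169 1.26 0.545
vertex -3.44 0.738 0.069
endloop
endfacet
facet normal -0.702 0.161 -0.694
outer loop
vertex -3.892 1.041 0.596
vertex -3.44 0.738 0.069
vertex -3.922 0.298 0.454
endloop
endfacet
facet normal -0.373 0.206 0.905
outer loop
vertex -3.483 1.142 1.224
vertex -3.948 0.548 1.168
vertex -3.26 0.462 1.471
endloop
endfacet
facet normal -0.787 -0.591 0.178
outer loop
vertex -3.948 0.548 1.168
vertex -3.922 0.298 0.454
vertex -3.531 -0.06 0.995
endloop
endfacet
facet normal -0.308 -0.412 -0.857
outer loop
vertex -3.922 0.298 0.454
vertex -3.44 0.738 0.069
vertex -3.217 0.058 0.316
endloop
endfacet
facet normal 0.401 0.495 -0.771
outer loop
vertex -3.44 0.738 0.069
vertex -3.169 1.26 0.545
vertex -2.752 0.652 0.372
endloop
endfacet
facet normal 0.361 0.876 0.319
outer loop
vertex -3.169 1.26 0.545
vertex -3.483 1.142 1.224
vertex -2.778 0.902 1.086
endloop
endfacet
facet normal 0.264 -0.721 0.641
outer loop
vertex -2.808 0.159 0.944
vertex -3.26 0.462 1.471
vertex -3.531 -0.06 0.995
endloop
endfacet
facet normal 0.288 -0.957 -0.033
outer loop
vertex -2.808 0.159 0.944
vertex -3.531 -0.06 0.995
vertex -3.217 0.058 0.316
endloop
endfacet
facet normal 0.741 -0.543 -0.395
outer loop
vertex -2.808 0.159 0.944
vertex -3.217 0.058 0.316
vertex -2.752 0.652 0.372
endloop
endfacet
facet normal 0.997 -0.051 0.054
outer loop
vertex -2.808 0.159 0.944
vertex -2.752 0.652 0.372
vertex -2.778 0.902 1.086
endloop
endfacet
facet normal 0.702 -0.161 0.694
outer loop
vertex -2.808 0.159 0.944
vertex -2.778 0.902 1.086
vertex -3.26 0.462 1.471
endloop
endfacet
facet normal -0.401 -0.495 0.771
outer loop
vertex -3.531 -0.06 0.995
vertex -3.26 0.462 1.471
vertex -3.948 0.548 1.168
endloop
endfacet
facet normal -0.361 -0.876 -0.319
outer loop
vertex -3.217 0.058 0.316
vertex -3.531 -0.06 0.995
vertex -3.922 0.298 0.454
endloop
endfacet
facet normal 0.373 -0.206 -0.905
outer loop
vertex -2.752 0.652 0.372
vertex -3.217 0.058 0.316
vertex -3.44 0.738 0.069
endloop
endfacet
facet normal 0.787 0.591 -0.178
outer loop
vertex -2.778 0.902 1.086
vertex -2.752 0.652 0.372
vertex -3.169 1.26 0.545
endloop
endfacet
facet normal 0.308 0.412 0.857
outer loop
vertex -3.26 0.462 1.471
vertex -2.778 0.902 1.086
vertex -3.483 1.142 1.224
endloop
endfacet

endsolid


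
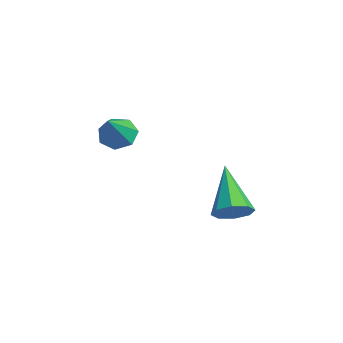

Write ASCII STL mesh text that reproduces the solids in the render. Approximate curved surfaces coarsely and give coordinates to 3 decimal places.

solid 
facet normal -0.553 0.416 -0.722
outer loop
vertex 0.712 -0.625 -0.665
vertex 0.335 -0.383 -0.237
vertex 0.846 -0.136 -0.486
endloop
endfacet
facet normal 0.942 -0.148 -0.302
outer loop
vertex 0.712 -0.625 -0.665
vertex 0.846 -0.136 -0.486
vertex 1.125 -0.977 0.797
endloop
endfacet
facet normal -0.553 0.415 -0.722
outer loop
vertex 0.846 -0.136 -0.486
vertex 0.335 -0.383 -0.237
vertex 0.594 0.167 -0.119
endloop
endfacet
facet normal 0.843 0.515 0.154
outer loop
vertex 0.846 -0.136 -0.486
vertex 0.594 0.167 -0.119
vertex 1.125 -0.977 0.797
endloop
endfacet
facet normal -0.553 0.415 -0.723
outer loop
vertex 0.594 0.167 -0.119
vertex 0.335 -0.383 -0.237
vertex 0.147 0.056 0.159
endloop
endfacet
facet normal 0.262 0.674 0.690
outer loop
vertex 0.594 0.167 -0.119
vertex 0.147 0.056 0.159
vertex 1.125 -0.977 0.797
endloop
endfacet
facet normal -0.553 0.415 -0.723
outer loop
vertex 0.147 0.056 0.159
vertex 0.335 -0.383 -0.237
vertex -0.159 -0.386 0.139
endloop
endfacet
facet normal -0.366 0.213 0.906
outer loop
vertex 0.147 0.056 0.159
vertex -0.159 -0.386 0.139
vertex 1.125 -0.977 0.797
endloop
endfacet
facet normal -0.553 0.415 -0.723
outer loop
vertex -0.159 -0.386 0.139
vertex 0.335 -0.383 -0.237
vertex -0.093 -0.826 -0.164
endloop
endfacet
facet normal -0.567 -0.523 0.636
outer loop
vertex -0.159 -0.386 0.139
vertex -0.093 -0.826 -0.164
vertex 1.125 -0.977 0.797
endloop
endfacet
facet normal -0.552 0.415 -0.723
outer loop
vertex -0.093 -0.826 -0.164
vertex 0.335 -0.383 -0.237
vertex 0.294 -0.933 -0.521
endloop
endfacet
facet normal -0.190 -0.978 0.087
outer loop
vertex -0.093 -0.826 -0.164
vertex 0.294 -0.933 -0.521
vertex 1.125 -0.977 0.797
endloop
endfacet
facet normal -0.554 0.414 -0.722
outer loop
vertex 0.294 -0.933 -0.521
vertex 0.335 -0.383 -0.237
vertex 0.712 -0.625 -0.665
endloop
endfacet
facet normal 0.483 -0.810 -0.332
outer loop
vertex 0.294 -0.933 -0.521
vertex 0.712 -0.625 -0.665
vertex 1.125 -0.977 0.797
endloop
endfacet
facet normal 0.764 -0.187 -0.617
outer loop
vertex 1.948 2.563 -3.1
vertex 1.58 2.771 -3.619
vertex 2.0 3.065 -3.188
endloop
endfacet
facet normal 0.370 0.123 0.921
outer loop
vertex 1.948 2.563 -3.1
vertex 2.0 3.065 -3.188
vertex 0.12 3.129 -2.441
endloop
endfacet
facet normal 0.764 -0.188 -0.617
outer loop
vertex 2.0 3.065 -3.188
vertex 1.58 2.771 -3.619
vertex 1.806 3.395 -3.529
endloop
endfacet
facet normal 0.261 0.764 0.591
outer loop
vertex 2.0 3.065 -3.188
vertex 1.806 3.395 -3.529
vertex 0.12 3.129 -2.441
endloop
endfacet
facet normal 0.764 -0.188 -0.617
outer loop
vertex 1.806 3.395 -3.529
vertex 1.58 2.771 -3.619
vertex 1.479 3.36 -3.923
endloop
endfacet
facet normal -0.139 0.990 0.027
outer loop
vertex 1.806 3.395 -3.529
vertex 1.479 3.36 -3.923
vertex 0.12 3.129 -2.441
endloop
endfacet
facet normal 0.764 -0.188 -0.617
outer loop
vertex 1.479 3.36 -3.923
vertex 1.58 2.771 -3.619
vertex 1.211 2.98 -4.139
endloop
endfacet
facet normal -0.596 0.671 -0.442
outer loop
vertex 1.479 3.36 -3.923
vertex 1.211 2.98 -4.139
vertex 0.12 3.129 -2.441
endloop
endfacet
facet normal 0.765 -0.186 -0.617
outer loop
vertex 1.211 2.98 -4.139
vertex 1.58 2.771 -3.619
vertex 1.16 2.477 -4.051
endloop
endfacet
facet normal -0.842 -0.009 -0.540
outer loop
vertex 1.211 2.98 -4.139
vertex 1.16 2.477 -4.051
vertex 0.12 3.129 -2.441
endloop
endfacet
facet normal 0.765 -0.187 -0.616
outer loop
vertex 1.16 2.477 -4.051
vertex 1.58 2.771 -3.619
vertex 1.354 2.147 -3.71
endloop
endfacet
facet normal -0.732 -0.648 -0.211
outer loop
vertex 1.16 2.477 -4.051
vertex 1.354 2.147 -3.71
vertex 0.12 3.129 -2.441
endloop
endfacet
facet normal 0.765 -0.187 -0.616
outer loop
vertex 1.354 2.147 -3.71
vertex 1.58 2.771 -3.619
vertex 1.68 2.182 -3.316
endloop
endfacet
facet normal -0.333 -0.874 0.353
outer loop
vertex 1.354 2.147 -3.71
vertex 1.68 2.182 -3.316
vertex 0.12 3.129 -2.441
endloop
endfacet
facet normal 0.764 -0.188 -0.617
outer loop
vertex 1.68 2.182 -3.316
vertex 1.58 2.771 -3.619
vertex 1.948 2.563 -3.1
endloop
endfacet
facet normal 0.125 -0.554 0.823
outer loop
vertex 1.68 2.182 -3.316
vertex 1.948 2.563 -3.1
vertex 0.12 3.129 -2.441
endloop
endfacet

endsolid


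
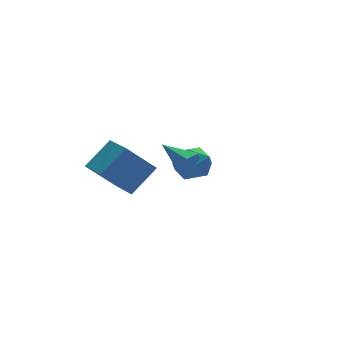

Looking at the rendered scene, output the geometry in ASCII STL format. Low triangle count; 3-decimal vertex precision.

solid 
facet normal -0.747 -0.155 -0.647
outer loop
vertex -4.277 1.933 -1.452
vertex -4.261 3.319 -1.802
vertex -3.259 1.642 -2.557
endloop
endfacet
facet normal -0.012 -0.970 0.245
outer loop
vertex -2.199 1.861 -1.638
vertex -4.277 1.933 -1.452
vertex -3.259 1.642 -2.557
endloop
endfacet
facet normal -0.747 -0.155 -0.647
outer loop
vertex -3.259 1.642 -2.557
vertex -4.261 3.319 -1.802
vertex -3.243 3.028 -2.907
endloop
endfacet
facet normal 0.665 -0.190 -0.722
outer loop
vertex -3.243 3.028 -2.907
vertex -2.199 1.861 -1.638
vertex -3.259 1.642 -2.557
endloop
endfacet
facet normal -0.665 0.190 0.722
outer loop
vertex -4.277 1.933 -1.452
vertex -3.201 3.538 -0.883
vertex -4.261 3.319 -1.802
endloop
endfacet
facet normal -0.012 -0.970 0.245
outer loop
vertex -3.217 2.152 -0.533
vertex -4.277 1.933 -1.452
vertex -2.199 1.861 -1.638
endloop
endfacet
facet normal -0.665 0.190 0.722
outer loop
vertex -3.217 2.152 -0.533
vertex -3.201 3.538 -0.883
vertex -4.277 1.933 -1.452
endloop
endfacet
facet normal 0.012 0.970 -0.245
outer loop
vertex -4.261 3.319 -1.802
vertex -3.201 3.538 -0.883
vertex -3.243 3.028 -2.907
endloop
endfacet
facet normal 0.665 -0.190 -0.722
outer loop
vertex -2.183 3.247 -1.988
vertex -2.199 1.861 -1.638
vertex -3.243 3.028 -2.907
endloop
endfacet
facet normal 0.012 0.970 -0.245
outer loop
vertex -3.243 3.028 -2.907
vertex -3.201 3.538 -0.883
vertex -2.183 3.247 -1.988
endloop
endfacet
facet normal 0.747 0.155 0.647
outer loop
vertex -2.183 3.247 -1.988
vertex -3.217 2.152 -0.533
vertex -2.199 1.861 -1.638
endloop
endfacet
facet normal 0.747 0.155 0.647
outer loop
vertex -3.201 3.538 -0.883
vertex -3.217 2.152 -0.533
vertex -2.183 3.247 -1.988
endloop
endfacet
facet normal 0.362 -0.862 -0.355
outer loop
vertex -2.292 -1.495 0.963
vertex -2.592 -1.433 0.506
vertex -2.082 -1.229 0.531
endloop
endfacet
facet normal 0.667 0.444 0.598
outer loop
vertex -2.292 -1.495 0.963
vertex -2.082 -1.229 0.531
vertex -3.048 -0.347 0.954
endloop
endfacet
facet normal 0.362 -0.862 -0.356
outer loop
vertex -2.082 -1.229 0.531
vertex -2.592 -1.433 0.506
vertex -2.381 -1.166 0.074
endloop
endfacet
facet normal 0.580 0.767 -0.274
outer loop
vertex -2.082 -1.229 0.531
vertex -2.381 -1.166 0.074
vertex -3.048 -0.347 0.954
endloop
endfacet
facet normal 0.362 -0.862 -0.356
outer loop
vertex -2.381 -1.166 0.074
vertex -2.592 -1.433 0.506
vertex -2.891 -1.37 0.049
endloop
endfacet
facet normal -0.215 0.628 -0.748
outer loop
vertex -2.381 -1.166 0.074
vertex -2.891 -1.37 0.049
vertex -3.048 -0.347 0.954
endloop
endfacet
facet normal 0.362 -0.862 -0.355
outer loop
vertex -2.891 -1.37 0.049
vertex -2.592 -1.433 0.506
vertex -3.102 -1.637 0.482
endloop
endfacet
facet normal -0.923 0.166 -0.348
outer loop
vertex -2.891 -1.37 0.049
vertex -3.102 -1.637 0.482
vertex -3.048 -0.347 0.954
endloop
endfacet
facet normal 0.361 -0.862 -0.356
outer loop
vertex -3.102 -1.637 0.482
vertex -2.592 -1.433 0.506
vertex -2.802 -1.7 0.939
endloop
endfacet
facet normal -0.835 -0.158 0.527
outer loop
vertex -3.102 -1.637 0.482
vertex -2.802 -1.7 0.939
vertex -3.048 -0.347 0.954
endloop
endfacet
facet normal 0.363 -0.861 -0.355
outer loop
vertex -2.802 -1.7 0.939
vertex -2.592 -1.433 0.506
vertex -2.292 -1.495 0.963
endloop
endfacet
facet normal -0.040 -0.018 0.999
outer loop
vertex -2.802 -1.7 0.939
vertex -2.292 -1.495 0.963
vertex -3.048 -0.347 0.954
endloop
endfacet
facet normal 0.411 -0.041 0.911
outer loop
vertex 0.409 3.739 -2.31
vertex -0.271 3.335 -2.021
vertex 0.377 2.898 -2.333
endloop
endfacet
facet normal 0.914 -0.046 0.403
outer loop
vertex 0.409 3.739 -2.31
vertex 0.377 2.898 -2.333
vertex 0.687 3.326 -2.988
endloop
endfacet
facet normal 0.838 0.545 0.011
outer loop
vertex 0.409 3.739 -2.31
vertex 0.687 3.326 -2.988
vertex 0.232 4.027 -3.08
endloop
endfacet
facet normal 0.289 0.917 0.277
outer loop
vertex 0.409 3.739 -2.31
vertex 0.232 4.027 -3.08
vertex -0.36 4.033 -2.482
endloop
endfacet
facet normal 0.025 0.553 0.833
outer loop
vertex 0.409 3.739 -2.31
vertex -0.36 4.033 -2.482
vertex -0.271 3.335 -2.021
endloop
endfacet
facet normal 0.794 -0.607 -0.021
outer loop
vertex 0.687 3.326 -2.988
vertex 0.377 2.898 -2.333
vertex 0.18 2.667 -3.118
endloop
endfacet
facet normal -0.019 -0.599 0.800
outer loop
vertex 0.377 2.898 -2.333
vertex -0.271 3.335 -2.021
vertex -0.412 2.673 -2.52
endloop
endfacet
facet normal -0.644 0.363 0.673
outer loop
vertex -0.271 3.335 -2.021
vertex -0.36 4.033 -2.482
vertex -0.867 3.374 -2.612
endloop
endfacet
facet normal -0.218 0.950 -0.225
outer loop
vertex -0.36 4.033 -2.482
vertex 0.232 4.027 -3.08
vertex -0.557 3.802 -3.267
endloop
endfacet
facet normal 0.671 0.350 -0.654
outer loop
vertex 0.232 4.027 -3.08
vertex 0.687 3.326 -2.988
vertex 0.091 3.365 -3.579
endloop
endfacet
facet normal -0.289 -0.917 -0.277
outer loop
vertex -0.589 2.961 -3.29
vertex 0.18 2.667 -3.118
vertex -0.412 2.673 -2.52
endloop
endfacet
facet normal -0.838 -0.545 -0.011
outer loop
vertex -0.589 2.961 -3.29
vertex -0.412 2.673 -2.52
vertex -0.867 3.374 -2.612
endloop
endfacet
facet normal -0.914 0.046 -0.403
outer loop
vertex -0.589 2.961 -3.29
vertex -0.867 3.374 -2.612
vertex -0.557 3.802 -3.267
endloop
endfacet
facet normal -0.411 0.041 -0.911
outer loop
vertex -0.589 2.961 -3.29
vertex -0.557 3.802 -3.267
vertex 0.091 3.365 -3.579
endloop
endfacet
facet normal -0.025 -0.553 -0.833
outer loop
vertex -0.589 2.961 -3.29
vertex 0.091 3.365 -3.579
vertex 0.18 2.667 -3.118
endloop
endfacet
facet normal 0.218 -0.950 0.225
outer loop
vertex -0.412 2.673 -2.52
vertex 0.18 2.667 -3.118
vertex 0.377 2.898 -2.333
endloop
endfacet
facet normal -0.671 -0.350 0.654
outer loop
vertex -0.867 3.374 -2.612
vertex -0.412 2.673 -2.52
vertex -0.271 3.335 -2.021
endloop
endfacet
facet normal -0.794 0.607 0.021
outer loop
vertex -0.557 3.802 -3.267
vertex -0.867 3.374 -2.612
vertex -0.36 4.033 -2.482
endloop
endfacet
facet normal 0.019 0.599 -0.800
outer loop
vertex 0.091 3.365 -3.579
vertex -0.557 3.802 -3.267
vertex 0.232 4.027 -3.08
endloop
endfacet
facet normal 0.644 -0.363 -0.673
outer loop
vertex 0.18 2.667 -3.118
vertex 0.091 3.365 -3.579
vertex 0.687 3.326 -2.988
endloop
endfacet

endsolid


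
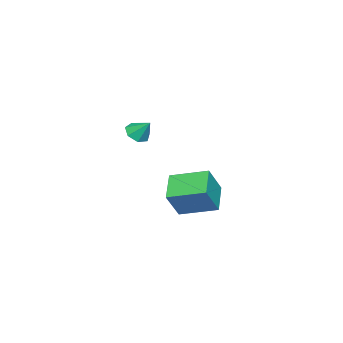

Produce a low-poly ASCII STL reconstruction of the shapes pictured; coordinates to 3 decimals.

solid 
facet normal -0.827 -0.320 0.462
outer loop
vertex -0.678 -2.766 -2.683
vertex -1.108 -0.869 -2.138
vertex -1.594 -2.546 -4.17
endloop
endfacet
facet normal 0.213 -0.939 -0.270
outer loop
vertex -0.212 -2.011 -4.942
vertex -0.678 -2.766 -2.683
vertex -1.594 -2.546 -4.17
endloop
endfacet
facet normal -0.828 -0.320 0.462
outer loop
vertex -1.594 -2.546 -4.17
vertex -1.108 -0.869 -2.138
vertex -2.023 -0.649 -3.626
endloop
endfacet
facet normal -0.520 0.125 -0.845
outer loop
vertex -2.023 -0.649 -3.626
vertex -0.212 -2.011 -4.942
vertex -1.594 -2.546 -4.17
endloop
endfacet
facet normal 0.520 -0.125 0.845
outer loop
vertex -0.678 -2.766 -2.683
vertex 0.274 -0.334 -2.91
vertex -1.108 -0.869 -2.138
endloop
endfacet
facet normal 0.213 -0.939 -0.270
outer loop
vertex 0.703 -2.231 -3.454
vertex -0.678 -2.766 -2.683
vertex -0.212 -2.011 -4.942
endloop
endfacet
facet normal 0.520 -0.125 0.845
outer loop
vertex 0.703 -2.231 -3.454
vertex 0.274 -0.334 -2.91
vertex -0.678 -2.766 -2.683
endloop
endfacet
facet normal -0.213 0.939 0.270
outer loop
vertex -1.108 -0.869 -2.138
vertex 0.274 -0.334 -2.91
vertex -2.023 -0.649 -3.626
endloop
endfacet
facet normal -0.520 0.125 -0.845
outer loop
vertex -0.642 -0.114 -4.397
vertex -0.212 -2.011 -4.942
vertex -2.023 -0.649 -3.626
endloop
endfacet
facet normal -0.213 0.939 0.270
outer loop
vertex -2.023 -0.649 -3.626
vertex 0.274 -0.334 -2.91
vertex -0.642 -0.114 -4.397
endloop
endfacet
facet normal 0.827 0.320 -0.461
outer loop
vertex -0.642 -0.114 -4.397
vertex 0.703 -2.231 -3.454
vertex -0.212 -2.011 -4.942
endloop
endfacet
facet normal 0.827 0.320 -0.462
outer loop
vertex 0.274 -0.334 -2.91
vertex 0.703 -2.231 -3.454
vertex -0.642 -0.114 -4.397
endloop
endfacet
facet normal -0.115 -0.663 -0.739
outer loop
vertex 4.094 -2.526 2.393
vertex 3.787 -2.068 2.03
vertex 4.431 -2.209 2.056
endloop
endfacet
facet normal 0.757 -0.122 0.642
outer loop
vertex 4.094 -2.526 2.393
vertex 4.431 -2.209 2.056
vertex 3.913 -1.352 2.83
endloop
endfacet
facet normal -0.115 -0.663 -0.740
outer loop
vertex 4.431 -2.209 2.056
vertex 3.787 -2.068 2.03
vertex 4.284 -1.786 1.7
endloop
endfacet
facet normal 0.897 0.423 0.132
outer loop
vertex 4.431 -2.209 2.056
vertex 4.284 -1.786 1.7
vertex 3.913 -1.352 2.83
endloop
endfacet
facet normal -0.117 -0.661 -0.741
outer loop
vertex 4.284 -1.786 1.7
vertex 3.787 -2.068 2.03
vertex 3.762 -1.574 1.593
endloop
endfacet
facet normal 0.404 0.890 -0.209
outer loop
vertex 4.284 -1.786 1.7
vertex 3.762 -1.574 1.593
vertex 3.913 -1.352 2.83
endloop
endfacet
facet normal -0.115 -0.661 -0.741
outer loop
vertex 3.762 -1.574 1.593
vertex 3.787 -2.068 2.03
vertex 3.259 -1.735 1.815
endloop
endfacet
facet normal -0.352 0.928 -0.124
outer loop
vertex 3.762 -1.574 1.593
vertex 3.259 -1.735 1.815
vertex 3.913 -1.352 2.83
endloop
endfacet
facet normal -0.117 -0.663 -0.740
outer loop
vertex 3.259 -1.735 1.815
vertex 3.787 -2.068 2.03
vertex 3.154 -2.146 2.2
endloop
endfacet
facet normal -0.799 0.507 0.323
outer loop
vertex 3.259 -1.735 1.815
vertex 3.154 -2.146 2.2
vertex 3.913 -1.352 2.83
endloop
endfacet
facet normal -0.117 -0.663 -0.739
outer loop
vertex 3.154 -2.146 2.2
vertex 3.787 -2.068 2.03
vertex 3.526 -2.498 2.457
endloop
endfacet
facet normal -0.603 -0.056 0.796
outer loop
vertex 3.154 -2.146 2.2
vertex 3.526 -2.498 2.457
vertex 3.913 -1.352 2.83
endloop
endfacet
facet normal -0.116 -0.664 -0.739
outer loop
vertex 3.526 -2.498 2.457
vertex 3.787 -2.068 2.03
vertex 4.094 -2.526 2.393
endloop
endfacet
facet normal 0.089 -0.335 0.938
outer loop
vertex 3.526 -2.498 2.457
vertex 4.094 -2.526 2.393
vertex 3.913 -1.352 2.83
endloop
endfacet

endsolid


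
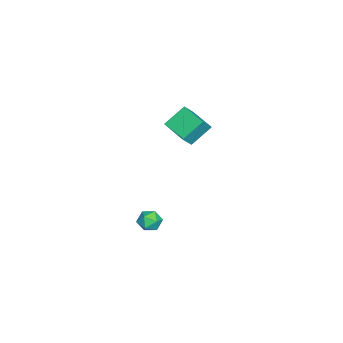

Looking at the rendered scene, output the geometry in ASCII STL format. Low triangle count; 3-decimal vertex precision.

solid 
facet normal -0.687 0.599 0.412
outer loop
vertex 2.708 0.634 -0.629
vertex 3.14 0.779 -0.119
vertex 3.137 1.164 -0.684
endloop
endfacet
facet normal -0.757 0.581 -0.299
outer loop
vertex 2.708 0.634 -0.629
vertex 3.137 1.164 -0.684
vertex 3.032 0.752 -1.219
endloop
endfacet
facet normal -0.864 -0.097 -0.494
outer loop
vertex 2.708 0.634 -0.629
vertex 3.032 0.752 -1.219
vertex 2.97 0.113 -0.985
endloop
endfacet
facet normal -0.861 -0.499 0.097
outer loop
vertex 2.708 0.634 -0.629
vertex 2.97 0.113 -0.985
vertex 3.037 0.13 -0.305
endloop
endfacet
facet normal -0.752 -0.069 0.656
outer loop
vertex 2.708 0.634 -0.629
vertex 3.037 0.13 -0.305
vertex 3.14 0.779 -0.119
endloop
endfacet
facet normal -0.142 0.798 -0.586
outer loop
vertex 3.032 0.752 -1.219
vertex 3.137 1.164 -0.684
vertex 3.663 0.97 -1.075
endloop
endfacet
facet normal -0.028 0.826 0.563
outer loop
vertex 3.137 1.164 -0.684
vertex 3.14 0.779 -0.119
vertex 3.73 0.987 -0.395
endloop
endfacet
facet normal -0.131 -0.254 0.958
outer loop
vertex 3.14 0.779 -0.119
vertex 3.037 0.13 -0.305
vertex 3.668 0.348 -0.161
endloop
endfacet
facet normal -0.310 -0.949 0.054
outer loop
vertex 3.037 0.13 -0.305
vertex 2.97 0.113 -0.985
vertex 3.563 -0.064 -0.696
endloop
endfacet
facet normal -0.316 -0.299 -0.900
outer loop
vertex 2.97 0.113 -0.985
vertex 3.032 0.752 -1.219
vertex 3.56 0.321 -1.261
endloop
endfacet
facet normal 0.861 0.499 -0.097
outer loop
vertex 3.992 0.466 -0.751
vertex 3.663 0.97 -1.075
vertex 3.73 0.987 -0.395
endloop
endfacet
facet normal 0.864 0.097 0.494
outer loop
vertex 3.992 0.466 -0.751
vertex 3.73 0.987 -0.395
vertex 3.668 0.348 -0.161
endloop
endfacet
facet normal 0.757 -0.581 0.299
outer loop
vertex 3.992 0.466 -0.751
vertex 3.668 0.348 -0.161
vertex 3.563 -0.064 -0.696
endloop
endfacet
facet normal 0.687 -0.599 -0.412
outer loop
vertex 3.992 0.466 -0.751
vertex 3.563 -0.064 -0.696
vertex 3.56 0.321 -1.261
endloop
endfacet
facet normal 0.752 0.069 -0.656
outer loop
vertex 3.992 0.466 -0.751
vertex 3.56 0.321 -1.261
vertex 3.663 0.97 -1.075
endloop
endfacet
facet normal 0.310 0.949 -0.054
outer loop
vertex 3.73 0.987 -0.395
vertex 3.663 0.97 -1.075
vertex 3.137 1.164 -0.684
endloop
endfacet
facet normal 0.316 0.299 0.900
outer loop
vertex 3.668 0.348 -0.161
vertex 3.73 0.987 -0.395
vertex 3.14 0.779 -0.119
endloop
endfacet
facet normal 0.142 -0.798 0.586
outer loop
vertex 3.563 -0.064 -0.696
vertex 3.668 0.348 -0.161
vertex 3.037 0.13 -0.305
endloop
endfacet
facet normal 0.028 -0.826 -0.563
outer loop
vertex 3.56 0.321 -1.261
vertex 3.563 -0.064 -0.696
vertex 2.97 0.113 -0.985
endloop
endfacet
facet normal 0.131 0.254 -0.958
outer loop
vertex 3.663 0.97 -1.075
vertex 3.56 0.321 -1.261
vertex 3.032 0.752 -1.219
endloop
endfacet
facet normal -0.582 0.331 -0.742
outer loop
vertex -4.308 1.239 2.095
vertex -3.262 2.398 1.792
vertex -3.592 0.34 1.132
endloop
endfacet
facet normal -0.658 -0.729 0.191
outer loop
vertex -2.998 0.002 1.888
vertex -4.308 1.239 2.095
vertex -3.592 0.34 1.132
endloop
endfacet
facet normal -0.583 0.331 -0.742
outer loop
vertex -3.592 0.34 1.132
vertex -3.262 2.398 1.792
vertex -2.546 1.499 0.828
endloop
endfacet
facet normal 0.477 -0.599 -0.643
outer loop
vertex -2.546 1.499 0.828
vertex -2.998 0.002 1.888
vertex -3.592 0.34 1.132
endloop
endfacet
facet normal -0.477 0.599 0.643
outer loop
vertex -4.308 1.239 2.095
vertex -2.668 2.06 2.548
vertex -3.262 2.398 1.792
endloop
endfacet
facet normal -0.658 -0.729 0.191
outer loop
vertex -3.714 0.901 2.852
vertex -4.308 1.239 2.095
vertex -2.998 0.002 1.888
endloop
endfacet
facet normal -0.478 0.599 0.642
outer loop
vertex -3.714 0.901 2.852
vertex -2.668 2.06 2.548
vertex -4.308 1.239 2.095
endloop
endfacet
facet normal 0.658 0.729 -0.191
outer loop
vertex -3.262 2.398 1.792
vertex -2.668 2.06 2.548
vertex -2.546 1.499 0.828
endloop
endfacet
facet normal 0.478 -0.599 -0.642
outer loop
vertex -1.952 1.161 1.585
vertex -2.998 0.002 1.888
vertex -2.546 1.499 0.828
endloop
endfacet
facet normal 0.658 0.729 -0.191
outer loop
vertex -2.546 1.499 0.828
vertex -2.668 2.06 2.548
vertex -1.952 1.161 1.585
endloop
endfacet
facet normal 0.583 -0.332 0.742
outer loop
vertex -1.952 1.161 1.585
vertex -3.714 0.901 2.852
vertex -2.998 0.002 1.888
endloop
endfacet
facet normal 0.583 -0.331 0.742
outer loop
vertex -2.668 2.06 2.548
vertex -3.714 0.901 2.852
vertex -1.952 1.161 1.585
endloop
endfacet

endsolid


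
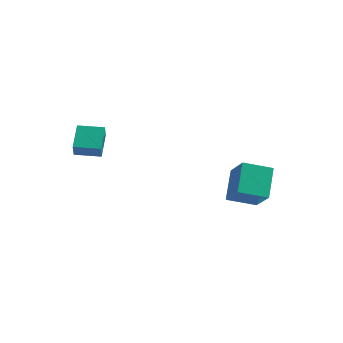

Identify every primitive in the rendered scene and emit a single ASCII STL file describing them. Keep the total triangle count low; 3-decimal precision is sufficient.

solid 
facet normal -0.681 -0.673 0.289
outer loop
vertex 3.096 2.895 -0.055
vertex 1.837 3.69 -1.169
vertex 3.647 1.706 -1.526
endloop
endfacet
facet normal 0.677 -0.427 0.599
outer loop
vertex 4.743 2.79 -1.991
vertex 3.096 2.895 -0.055
vertex 3.647 1.706 -1.526
endloop
endfacet
facet normal -0.681 -0.673 0.289
outer loop
vertex 3.647 1.706 -1.526
vertex 1.837 3.69 -1.169
vertex 2.388 2.501 -2.64
endloop
endfacet
facet normal 0.280 -0.603 -0.747
outer loop
vertex 2.388 2.501 -2.64
vertex 4.743 2.79 -1.991
vertex 3.647 1.706 -1.526
endloop
endfacet
facet normal -0.280 0.603 0.747
outer loop
vertex 3.096 2.895 -0.055
vertex 2.933 4.774 -1.634
vertex 1.837 3.69 -1.169
endloop
endfacet
facet normal 0.677 -0.427 0.599
outer loop
vertex 4.192 3.979 -0.52
vertex 3.096 2.895 -0.055
vertex 4.743 2.79 -1.991
endloop
endfacet
facet normal -0.280 0.603 0.747
outer loop
vertex 4.192 3.979 -0.52
vertex 2.933 4.774 -1.634
vertex 3.096 2.895 -0.055
endloop
endfacet
facet normal -0.677 0.427 -0.599
outer loop
vertex 1.837 3.69 -1.169
vertex 2.933 4.774 -1.634
vertex 2.388 2.501 -2.64
endloop
endfacet
facet normal 0.280 -0.603 -0.747
outer loop
vertex 3.484 3.585 -3.105
vertex 4.743 2.79 -1.991
vertex 2.388 2.501 -2.64
endloop
endfacet
facet normal -0.677 0.427 -0.599
outer loop
vertex 2.388 2.501 -2.64
vertex 2.933 4.774 -1.634
vertex 3.484 3.585 -3.105
endloop
endfacet
facet normal 0.681 0.673 -0.289
outer loop
vertex 3.484 3.585 -3.105
vertex 4.192 3.979 -0.52
vertex 4.743 2.79 -1.991
endloop
endfacet
facet normal 0.681 0.673 -0.289
outer loop
vertex 2.933 4.774 -1.634
vertex 4.192 3.979 -0.52
vertex 3.484 3.585 -3.105
endloop
endfacet
facet normal -0.844 -0.533 0.064
outer loop
vertex -3.056 -2.282 2.616
vertex -3.438 -1.768 1.861
vertex -2.482 -3.311 1.625
endloop
endfacet
facet normal 0.385 -0.520 0.763
outer loop
vertex -1.342 -2.592 1.539
vertex -3.056 -2.282 2.616
vertex -2.482 -3.311 1.625
endloop
endfacet
facet normal -0.844 -0.533 0.063
outer loop
vertex -2.482 -3.311 1.625
vertex -3.438 -1.768 1.861
vertex -2.863 -2.797 0.87
endloop
endfacet
facet normal 0.373 -0.668 -0.643
outer loop
vertex -2.863 -2.797 0.87
vertex -1.342 -2.592 1.539
vertex -2.482 -3.311 1.625
endloop
endfacet
facet normal -0.373 0.668 0.644
outer loop
vertex -3.056 -2.282 2.616
vertex -2.298 -1.049 1.775
vertex -3.438 -1.768 1.861
endloop
endfacet
facet normal 0.385 -0.519 0.763
outer loop
vertex -1.917 -1.563 2.53
vertex -3.056 -2.282 2.616
vertex -1.342 -2.592 1.539
endloop
endfacet
facet normal -0.373 0.668 0.643
outer loop
vertex -1.917 -1.563 2.53
vertex -2.298 -1.049 1.775
vertex -3.056 -2.282 2.616
endloop
endfacet
facet normal -0.385 0.519 -0.763
outer loop
vertex -3.438 -1.768 1.861
vertex -2.298 -1.049 1.775
vertex -2.863 -2.797 0.87
endloop
endfacet
facet normal 0.373 -0.668 -0.644
outer loop
vertex -1.724 -2.078 0.784
vertex -1.342 -2.592 1.539
vertex -2.863 -2.797 0.87
endloop
endfacet
facet normal -0.385 0.519 -0.763
outer loop
vertex -2.863 -2.797 0.87
vertex -2.298 -1.049 1.775
vertex -1.724 -2.078 0.784
endloop
endfacet
facet normal 0.844 0.533 -0.064
outer loop
vertex -1.724 -2.078 0.784
vertex -1.917 -1.563 2.53
vertex -1.342 -2.592 1.539
endloop
endfacet
facet normal 0.844 0.532 -0.064
outer loop
vertex -2.298 -1.049 1.775
vertex -1.917 -1.563 2.53
vertex -1.724 -2.078 0.784
endloop
endfacet

endsolid


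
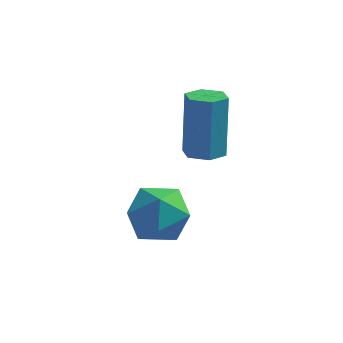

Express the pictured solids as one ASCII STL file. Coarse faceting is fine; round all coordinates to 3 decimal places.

solid 
facet normal -0.473 -0.305 0.827
outer loop
vertex 1.958 1.644 -3.269
vertex 1.903 0.66 -3.664
vertex 2.74 0.951 -3.078
endloop
endfacet
facet normal -0.030 0.234 0.972
outer loop
vertex 1.958 1.644 -3.269
vertex 2.74 0.951 -3.078
vertex 2.971 1.96 -3.314
endloop
endfacet
facet normal -0.222 0.792 0.569
outer loop
vertex 1.958 1.644 -3.269
vertex 2.971 1.96 -3.314
vertex 2.278 2.293 -4.047
endloop
endfacet
facet normal -0.784 0.596 0.175
outer loop
vertex 1.958 1.644 -3.269
vertex 2.278 2.293 -4.047
vertex 1.618 1.489 -4.263
endloop
endfacet
facet normal -0.939 -0.082 0.334
outer loop
vertex 1.958 1.644 -3.269
vertex 1.618 1.489 -4.263
vertex 1.903 0.66 -3.664
endloop
endfacet
facet normal 0.628 0.038 0.777
outer loop
vertex 2.971 1.96 -3.314
vertex 2.74 0.951 -3.078
vertex 3.542 1.171 -3.737
endloop
endfacet
facet normal -0.090 -0.835 0.543
outer loop
vertex 2.74 0.951 -3.078
vertex 1.903 0.66 -3.664
vertex 2.882 0.367 -3.953
endloop
endfacet
facet normal -0.843 -0.474 -0.254
outer loop
vertex 1.903 0.66 -3.664
vertex 1.618 1.489 -4.263
vertex 2.189 0.7 -4.686
endloop
endfacet
facet normal -0.591 0.623 -0.512
outer loop
vertex 1.618 1.489 -4.263
vertex 2.278 2.293 -4.047
vertex 2.42 1.709 -4.922
endloop
endfacet
facet normal 0.318 0.940 0.126
outer loop
vertex 2.278 2.293 -4.047
vertex 2.971 1.96 -3.314
vertex 3.257 2.0 -4.336
endloop
endfacet
facet normal 0.784 -0.596 -0.175
outer loop
vertex 3.202 1.016 -4.731
vertex 3.542 1.171 -3.737
vertex 2.882 0.367 -3.953
endloop
endfacet
facet normal 0.222 -0.792 -0.569
outer loop
vertex 3.202 1.016 -4.731
vertex 2.882 0.367 -3.953
vertex 2.189 0.7 -4.686
endloop
endfacet
facet normal 0.030 -0.234 -0.972
outer loop
vertex 3.202 1.016 -4.731
vertex 2.189 0.7 -4.686
vertex 2.42 1.709 -4.922
endloop
endfacet
facet normal 0.473 0.305 -0.827
outer loop
vertex 3.202 1.016 -4.731
vertex 2.42 1.709 -4.922
vertex 3.257 2.0 -4.336
endloop
endfacet
facet normal 0.939 0.082 -0.334
outer loop
vertex 3.202 1.016 -4.731
vertex 3.257 2.0 -4.336
vertex 3.542 1.171 -3.737
endloop
endfacet
facet normal 0.591 -0.623 0.512
outer loop
vertex 2.882 0.367 -3.953
vertex 3.542 1.171 -3.737
vertex 2.74 0.951 -3.078
endloop
endfacet
facet normal -0.318 -0.940 -0.126
outer loop
vertex 2.189 0.7 -4.686
vertex 2.882 0.367 -3.953
vertex 1.903 0.66 -3.664
endloop
endfacet
facet normal -0.628 -0.038 -0.777
outer loop
vertex 2.42 1.709 -4.922
vertex 2.189 0.7 -4.686
vertex 1.618 1.489 -4.263
endloop
endfacet
facet normal 0.090 0.835 -0.543
outer loop
vertex 3.257 2.0 -4.336
vertex 2.42 1.709 -4.922
vertex 2.278 2.293 -4.047
endloop
endfacet
facet normal 0.843 0.474 0.254
outer loop
vertex 3.542 1.171 -3.737
vertex 3.257 2.0 -4.336
vertex 2.971 1.96 -3.314
endloop
endfacet
facet normal 0.035 -0.205 -0.978
outer loop
vertex 3.691 2.549 -2.357
vertex 3.376 3.092 -2.482
vertex 4.016 3.091 -2.459
endloop
endfacet
facet normal 0.861 -0.491 0.133
outer loop
vertex 3.691 2.549 -2.357
vertex 4.016 3.091 -2.459
vertex 3.618 2.985 -0.274
endloop
endfacet
facet normal 0.860 -0.492 0.133
outer loop
vertex 3.618 2.985 -0.274
vertex 4.016 3.091 -2.459
vertex 3.943 3.526 -0.376
endloop
endfacet
facet normal -0.033 0.204 0.978
outer loop
vertex 3.618 2.985 -0.274
vertex 3.943 3.526 -0.376
vertex 3.304 3.528 -0.398
endloop
endfacet
facet normal 0.035 -0.205 -0.978
outer loop
vertex 4.016 3.091 -2.459
vertex 3.376 3.092 -2.482
vertex 3.701 3.634 -2.584
endloop
endfacet
facet normal 0.870 0.488 -0.071
outer loop
vertex 4.016 3.091 -2.459
vertex 3.701 3.634 -2.584
vertex 3.943 3.526 -0.376
endloop
endfacet
facet normal 0.871 0.486 -0.072
outer loop
vertex 3.943 3.526 -0.376
vertex 3.701 3.634 -2.584
vertex 3.629 4.07 -0.5
endloop
endfacet
facet normal -0.033 0.204 0.978
outer loop
vertex 3.943 3.526 -0.376
vertex 3.629 4.07 -0.5
vertex 3.304 3.528 -0.398
endloop
endfacet
facet normal 0.033 -0.204 -0.978
outer loop
vertex 3.701 3.634 -2.584
vertex 3.376 3.092 -2.482
vertex 3.062 3.635 -2.606
endloop
endfacet
facet normal 0.009 0.979 -0.204
outer loop
vertex 3.701 3.634 -2.584
vertex 3.062 3.635 -2.606
vertex 3.629 4.07 -0.5
endloop
endfacet
facet normal 0.009 0.979 -0.205
outer loop
vertex 3.629 4.07 -0.5
vertex 3.062 3.635 -2.606
vertex 2.989 4.071 -0.523
endloop
endfacet
facet normal -0.035 0.205 0.978
outer loop
vertex 3.629 4.07 -0.5
vertex 2.989 4.071 -0.523
vertex 3.304 3.528 -0.398
endloop
endfacet
facet normal 0.033 -0.204 -0.978
outer loop
vertex 3.062 3.635 -2.606
vertex 3.376 3.092 -2.482
vertex 2.737 3.094 -2.504
endloop
endfacet
facet normal -0.860 0.492 -0.133
outer loop
vertex 3.062 3.635 -2.606
vertex 2.737 3.094 -2.504
vertex 2.989 4.071 -0.523
endloop
endfacet
facet normal -0.861 0.491 -0.133
outer loop
vertex 2.989 4.071 -0.523
vertex 2.737 3.094 -2.504
vertex 2.664 3.529 -0.421
endloop
endfacet
facet normal -0.035 0.205 0.978
outer loop
vertex 2.989 4.071 -0.523
vertex 2.664 3.529 -0.421
vertex 3.304 3.528 -0.398
endloop
endfacet
facet normal 0.033 -0.204 -0.978
outer loop
vertex 2.737 3.094 -2.504
vertex 3.376 3.092 -2.482
vertex 3.051 2.55 -2.38
endloop
endfacet
facet normal -0.871 -0.486 0.071
outer loop
vertex 2.737 3.094 -2.504
vertex 3.051 2.55 -2.38
vertex 2.664 3.529 -0.421
endloop
endfacet
facet normal -0.870 -0.488 0.072
outer loop
vertex 2.664 3.529 -0.421
vertex 3.051 2.55 -2.38
vertex 2.979 2.986 -0.296
endloop
endfacet
facet normal -0.035 0.205 0.978
outer loop
vertex 2.664 3.529 -0.421
vertex 2.979 2.986 -0.296
vertex 3.304 3.528 -0.398
endloop
endfacet
facet normal 0.035 -0.205 -0.978
outer loop
vertex 3.051 2.55 -2.38
vertex 3.376 3.092 -2.482
vertex 3.691 2.549 -2.357
endloop
endfacet
facet normal -0.009 -0.979 0.204
outer loop
vertex 3.051 2.55 -2.38
vertex 3.691 2.549 -2.357
vertex 2.979 2.986 -0.296
endloop
endfacet
facet normal -0.009 -0.979 0.205
outer loop
vertex 2.979 2.986 -0.296
vertex 3.691 2.549 -2.357
vertex 3.618 2.985 -0.274
endloop
endfacet
facet normal -0.033 0.204 0.978
outer loop
vertex 2.979 2.986 -0.296
vertex 3.618 2.985 -0.274
vertex 3.304 3.528 -0.398
endloop
endfacet

endsolid


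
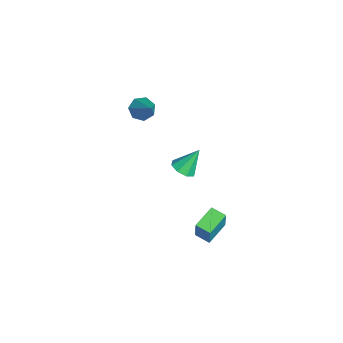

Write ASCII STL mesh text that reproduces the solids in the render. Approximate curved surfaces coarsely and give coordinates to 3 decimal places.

solid 
facet normal -0.752 0.602 0.270
outer loop
vertex 2.739 2.163 -0.25
vertex 3.288 2.938 -0.449
vertex 2.22 2.161 -1.689
endloop
endfacet
facet normal -0.566 -0.799 0.205
outer loop
vertex 3.392 1.222 -2.111
vertex 2.739 2.163 -0.25
vertex 2.22 2.161 -1.689
endloop
endfacet
facet normal -0.752 0.601 0.271
outer loop
vertex 2.22 2.161 -1.689
vertex 3.288 2.938 -0.449
vertex 2.768 2.936 -1.888
endloop
endfacet
facet normal -0.340 -0.001 -0.941
outer loop
vertex 2.768 2.936 -1.888
vertex 3.392 1.222 -2.111
vertex 2.22 2.161 -1.689
endloop
endfacet
facet normal 0.340 0.001 0.941
outer loop
vertex 2.739 2.163 -0.25
vertex 4.46 1.999 -0.871
vertex 3.288 2.938 -0.449
endloop
endfacet
facet normal -0.565 -0.799 0.205
outer loop
vertex 3.912 1.224 -0.672
vertex 2.739 2.163 -0.25
vertex 3.392 1.222 -2.111
endloop
endfacet
facet normal 0.340 0.001 0.941
outer loop
vertex 3.912 1.224 -0.672
vertex 4.46 1.999 -0.871
vertex 2.739 2.163 -0.25
endloop
endfacet
facet normal 0.566 0.799 -0.206
outer loop
vertex 3.288 2.938 -0.449
vertex 4.46 1.999 -0.871
vertex 2.768 2.936 -1.888
endloop
endfacet
facet normal -0.339 -0.001 -0.941
outer loop
vertex 3.941 1.997 -2.31
vertex 3.392 1.222 -2.111
vertex 2.768 2.936 -1.888
endloop
endfacet
facet normal 0.566 0.799 -0.205
outer loop
vertex 2.768 2.936 -1.888
vertex 4.46 1.999 -0.871
vertex 3.941 1.997 -2.31
endloop
endfacet
facet normal 0.751 -0.602 -0.271
outer loop
vertex 3.941 1.997 -2.31
vertex 3.912 1.224 -0.672
vertex 3.392 1.222 -2.111
endloop
endfacet
facet normal 0.752 -0.601 -0.270
outer loop
vertex 4.46 1.999 -0.871
vertex 3.912 1.224 -0.672
vertex 3.941 1.997 -2.31
endloop
endfacet
facet normal 0.133 -0.531 -0.837
outer loop
vertex -0.849 0.914 -0.845
vertex -1.662 0.751 -0.871
vertex -1.173 1.35 -1.173
endloop
endfacet
facet normal 0.726 0.666 0.169
outer loop
vertex -0.849 0.914 -0.845
vertex -1.173 1.35 -1.173
vertex -1.898 1.689 0.611
endloop
endfacet
facet normal 0.132 -0.530 -0.837
outer loop
vertex -1.173 1.35 -1.173
vertex -1.662 0.751 -0.871
vertex -1.784 1.436 -1.324
endloop
endfacet
facet normal 0.167 0.979 -0.118
outer loop
vertex -1.173 1.35 -1.173
vertex -1.784 1.436 -1.324
vertex -1.898 1.689 0.611
endloop
endfacet
facet normal 0.132 -0.530 -0.837
outer loop
vertex -1.784 1.436 -1.324
vertex -1.662 0.751 -0.871
vertex -2.324 1.121 -1.21
endloop
endfacet
facet normal -0.521 0.842 -0.141
outer loop
vertex -1.784 1.436 -1.324
vertex -2.324 1.121 -1.21
vertex -1.898 1.689 0.611
endloop
endfacet
facet normal 0.133 -0.529 -0.838
outer loop
vertex -2.324 1.121 -1.21
vertex -1.662 0.751 -0.871
vertex -2.476 0.589 -0.898
endloop
endfacet
facet normal -0.935 0.334 0.115
outer loop
vertex -2.324 1.121 -1.21
vertex -2.476 0.589 -0.898
vertex -1.898 1.689 0.611
endloop
endfacet
facet normal 0.133 -0.530 -0.838
outer loop
vertex -2.476 0.589 -0.898
vertex -1.662 0.751 -0.871
vertex -2.151 0.152 -0.57
endloop
endfacet
facet normal -0.832 -0.245 0.498
outer loop
vertex -2.476 0.589 -0.898
vertex -2.151 0.152 -0.57
vertex -1.898 1.689 0.611
endloop
endfacet
facet normal 0.133 -0.529 -0.838
outer loop
vertex -2.151 0.152 -0.57
vertex -1.662 0.751 -0.871
vertex -1.54 0.066 -0.419
endloop
endfacet
facet normal -0.272 -0.558 0.784
outer loop
vertex -2.151 0.152 -0.57
vertex -1.54 0.066 -0.419
vertex -1.898 1.689 0.611
endloop
endfacet
facet normal 0.133 -0.529 -0.838
outer loop
vertex -1.54 0.066 -0.419
vertex -1.662 0.751 -0.871
vertex -1.001 0.382 -0.533
endloop
endfacet
facet normal 0.417 -0.420 0.806
outer loop
vertex -1.54 0.066 -0.419
vertex -1.001 0.382 -0.533
vertex -1.898 1.689 0.611
endloop
endfacet
facet normal 0.133 -0.529 -0.838
outer loop
vertex -1.001 0.382 -0.533
vertex -1.662 0.751 -0.871
vertex -0.849 0.914 -0.845
endloop
endfacet
facet normal 0.830 0.086 0.552
outer loop
vertex -1.001 0.382 -0.533
vertex -0.849 0.914 -0.845
vertex -1.898 1.689 0.611
endloop
endfacet
facet normal -0.713 -0.264 -0.649
outer loop
vertex -3.983 -2.12 1.84
vertex -4.503 -1.555 2.181
vertex -3.962 -1.454 1.546
endloop
endfacet
facet normal 0.908 -0.193 -0.373
outer loop
vertex -3.983 -2.12 1.84
vertex -3.962 -1.454 1.546
vertex -3.077 -1.025 3.479
endloop
endfacet
facet normal -0.712 -0.266 -0.649
outer loop
vertex -3.962 -1.454 1.546
vertex -4.503 -1.555 2.181
vertex -4.349 -0.864 1.729
endloop
endfacet
facet normal 0.681 0.584 -0.442
outer loop
vertex -3.962 -1.454 1.546
vertex -4.349 -0.864 1.729
vertex -3.077 -1.025 3.479
endloop
endfacet
facet normal -0.714 -0.265 -0.648
outer loop
vertex -4.349 -0.864 1.729
vertex -4.503 -1.555 2.181
vertex -4.851 -0.794 2.253
endloop
endfacet
facet normal 0.133 0.991 -0.005
outer loop
vertex -4.349 -0.864 1.729
vertex -4.851 -0.794 2.253
vertex -3.077 -1.025 3.479
endloop
endfacet
facet normal -0.713 -0.265 -0.649
outer loop
vertex -4.851 -0.794 2.253
vertex -4.503 -1.555 2.181
vertex -5.091 -1.297 2.722
endloop
endfacet
facet normal -0.326 0.723 0.609
outer loop
vertex -4.851 -0.794 2.253
vertex -5.091 -1.297 2.722
vertex -3.077 -1.025 3.479
endloop
endfacet
facet normal -0.713 -0.264 -0.649
outer loop
vertex -5.091 -1.297 2.722
vertex -4.503 -1.555 2.181
vertex -4.888 -1.995 2.783
endloop
endfacet
facet normal -0.349 -0.020 0.937
outer loop
vertex -5.091 -1.297 2.722
vertex -4.888 -1.995 2.783
vertex -3.077 -1.025 3.479
endloop
endfacet
facet normal -0.713 -0.265 -0.649
outer loop
vertex -4.888 -1.995 2.783
vertex -4.503 -1.555 2.181
vertex -4.395 -2.361 2.391
endloop
endfacet
facet normal 0.081 -0.676 0.732
outer loop
vertex -4.888 -1.995 2.783
vertex -4.395 -2.361 2.391
vertex -3.077 -1.025 3.479
endloop
endfacet
facet normal -0.713 -0.265 -0.649
outer loop
vertex -4.395 -2.361 2.391
vertex -4.503 -1.555 2.181
vertex -3.983 -2.12 1.84
endloop
endfacet
facet normal 0.640 -0.753 0.149
outer loop
vertex -4.395 -2.361 2.391
vertex -3.983 -2.12 1.84
vertex -3.077 -1.025 3.479
endloop
endfacet

endsolid
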